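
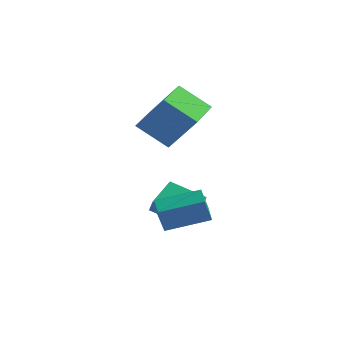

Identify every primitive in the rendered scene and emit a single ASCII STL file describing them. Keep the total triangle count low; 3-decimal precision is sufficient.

solid 
facet normal -0.409 0.418 -0.811
outer loop
vertex -2.726 -0.005 -2.303
vertex -1.171 0.192 -2.985
vertex -2.837 -1.356 -2.944
endloop
endfacet
facet normal -0.909 -0.115 0.400
outer loop
vertex -2.489 -1.712 -2.255
vertex -2.726 -0.005 -2.303
vertex -2.837 -1.356 -2.944
endloop
endfacet
facet normal -0.409 0.418 -0.811
outer loop
vertex -2.837 -1.356 -2.944
vertex -1.171 0.192 -2.985
vertex -1.281 -1.16 -3.627
endloop
endfacet
facet normal -0.074 -0.901 -0.428
outer loop
vertex -1.281 -1.16 -3.627
vertex -2.489 -1.712 -2.255
vertex -2.837 -1.356 -2.944
endloop
endfacet
facet normal 0.074 0.901 0.428
outer loop
vertex -2.726 -0.005 -2.303
vertex -0.823 -0.164 -2.296
vertex -1.171 0.192 -2.985
endloop
endfacet
facet normal -0.910 -0.115 0.398
outer loop
vertex -2.379 -0.36 -1.613
vertex -2.726 -0.005 -2.303
vertex -2.489 -1.712 -2.255
endloop
endfacet
facet normal 0.074 0.901 0.427
outer loop
vertex -2.379 -0.36 -1.613
vertex -0.823 -0.164 -2.296
vertex -2.726 -0.005 -2.303
endloop
endfacet
facet normal 0.909 0.116 -0.400
outer loop
vertex -1.171 0.192 -2.985
vertex -0.823 -0.164 -2.296
vertex -1.281 -1.16 -3.627
endloop
endfacet
facet normal -0.073 -0.901 -0.427
outer loop
vertex -0.934 -1.515 -2.937
vertex -2.489 -1.712 -2.255
vertex -1.281 -1.16 -3.627
endloop
endfacet
facet normal 0.910 0.114 -0.399
outer loop
vertex -1.281 -1.16 -3.627
vertex -0.823 -0.164 -2.296
vertex -0.934 -1.515 -2.937
endloop
endfacet
facet normal 0.409 -0.418 0.811
outer loop
vertex -0.934 -1.515 -2.937
vertex -2.379 -0.36 -1.613
vertex -2.489 -1.712 -2.255
endloop
endfacet
facet normal 0.409 -0.418 0.811
outer loop
vertex -0.823 -0.164 -2.296
vertex -2.379 -0.36 -1.613
vertex -0.934 -1.515 -2.937
endloop
endfacet
facet normal -0.617 -0.030 -0.786
outer loop
vertex -3.903 -0.462 1.322
vertex -4.192 1.541 1.472
vertex -2.533 -0.183 0.236
endloop
endfacet
facet normal 0.142 -0.987 -0.074
outer loop
vertex -1.268 -0.121 1.848
vertex -3.903 -0.462 1.322
vertex -2.533 -0.183 0.236
endloop
endfacet
facet normal -0.617 -0.030 -0.786
outer loop
vertex -2.533 -0.183 0.236
vertex -4.192 1.541 1.472
vertex -2.822 1.82 0.386
endloop
endfacet
facet normal 0.774 0.158 -0.613
outer loop
vertex -2.822 1.82 0.386
vertex -1.268 -0.121 1.848
vertex -2.533 -0.183 0.236
endloop
endfacet
facet normal -0.774 -0.158 0.613
outer loop
vertex -3.903 -0.462 1.322
vertex -2.927 1.603 3.084
vertex -4.192 1.541 1.472
endloop
endfacet
facet normal 0.142 -0.987 -0.074
outer loop
vertex -2.638 -0.4 2.934
vertex -3.903 -0.462 1.322
vertex -1.268 -0.121 1.848
endloop
endfacet
facet normal -0.774 -0.158 0.613
outer loop
vertex -2.638 -0.4 2.934
vertex -2.927 1.603 3.084
vertex -3.903 -0.462 1.322
endloop
endfacet
facet normal -0.142 0.987 0.074
outer loop
vertex -4.192 1.541 1.472
vertex -2.927 1.603 3.084
vertex -2.822 1.82 0.386
endloop
endfacet
facet normal 0.774 0.158 -0.613
outer loop
vertex -1.557 1.882 1.998
vertex -1.268 -0.121 1.848
vertex -2.822 1.82 0.386
endloop
endfacet
facet normal -0.142 0.987 0.074
outer loop
vertex -2.822 1.82 0.386
vertex -2.927 1.603 3.084
vertex -1.557 1.882 1.998
endloop
endfacet
facet normal 0.617 0.030 0.786
outer loop
vertex -1.557 1.882 1.998
vertex -2.638 -0.4 2.934
vertex -1.268 -0.121 1.848
endloop
endfacet
facet normal 0.617 0.030 0.786
outer loop
vertex -2.927 1.603 3.084
vertex -2.638 -0.4 2.934
vertex -1.557 1.882 1.998
endloop
endfacet
facet normal -0.831 -0.480 -0.280
outer loop
vertex -0.845 -4.626 -1.396
vertex -1.551 -3.442 -1.332
vertex -0.616 -4.435 -2.403
endloop
endfacet
facet normal 0.511 -0.858 -0.046
outer loop
vertex 0.971 -3.518 -1.868
vertex -0.845 -4.626 -1.396
vertex -0.616 -4.435 -2.403
endloop
endfacet
facet normal -0.831 -0.480 -0.280
outer loop
vertex -0.616 -4.435 -2.403
vertex -1.551 -3.442 -1.332
vertex -1.322 -3.251 -2.339
endloop
endfacet
facet normal 0.218 0.182 -0.959
outer loop
vertex -1.322 -3.251 -2.339
vertex 0.971 -3.518 -1.868
vertex -0.616 -4.435 -2.403
endloop
endfacet
facet normal -0.218 -0.182 0.959
outer loop
vertex -0.845 -4.626 -1.396
vertex 0.036 -2.525 -0.797
vertex -1.551 -3.442 -1.332
endloop
endfacet
facet normal 0.511 -0.858 -0.046
outer loop
vertex 0.742 -3.709 -0.861
vertex -0.845 -4.626 -1.396
vertex 0.971 -3.518 -1.868
endloop
endfacet
facet normal -0.218 -0.182 0.959
outer loop
vertex 0.742 -3.709 -0.861
vertex 0.036 -2.525 -0.797
vertex -0.845 -4.626 -1.396
endloop
endfacet
facet normal -0.511 0.858 0.046
outer loop
vertex -1.551 -3.442 -1.332
vertex 0.036 -2.525 -0.797
vertex -1.322 -3.251 -2.339
endloop
endfacet
facet normal 0.218 0.182 -0.959
outer loop
vertex 0.265 -2.334 -1.804
vertex 0.971 -3.518 -1.868
vertex -1.322 -3.251 -2.339
endloop
endfacet
facet normal -0.511 0.858 0.046
outer loop
vertex -1.322 -3.251 -2.339
vertex 0.036 -2.525 -0.797
vertex 0.265 -2.334 -1.804
endloop
endfacet
facet normal 0.831 0.480 0.280
outer loop
vertex 0.265 -2.334 -1.804
vertex 0.742 -3.709 -0.861
vertex 0.971 -3.518 -1.868
endloop
endfacet
facet normal 0.831 0.480 0.280
outer loop
vertex 0.036 -2.525 -0.797
vertex 0.742 -3.709 -0.861
vertex 0.265 -2.334 -1.804
endloop
endfacet

endsolid


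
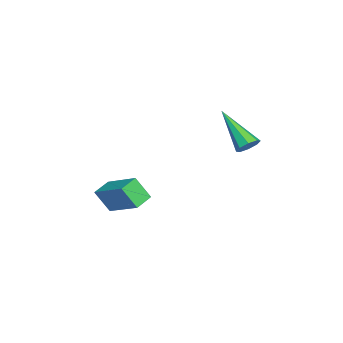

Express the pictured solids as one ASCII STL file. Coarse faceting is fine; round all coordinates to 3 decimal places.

solid 
facet normal 0.537 0.569 -0.623
outer loop
vertex 2.196 3.595 2.965
vertex 1.782 3.558 2.574
vertex 1.901 3.915 3.003
endloop
endfacet
facet normal 0.365 0.229 0.902
outer loop
vertex 2.196 3.595 2.965
vertex 1.901 3.915 3.003
vertex 0.618 2.322 3.926
endloop
endfacet
facet normal 0.534 0.571 -0.623
outer loop
vertex 1.901 3.915 3.003
vertex 1.782 3.558 2.574
vertex 1.536 4.025 2.791
endloop
endfacet
facet normal -0.242 0.625 0.742
outer loop
vertex 1.901 3.915 3.003
vertex 1.536 4.025 2.791
vertex 0.618 2.322 3.926
endloop
endfacet
facet normal 0.537 0.571 -0.621
outer loop
vertex 1.536 4.025 2.791
vertex 1.782 3.558 2.574
vertex 1.316 3.862 2.451
endloop
endfacet
facet normal -0.784 0.576 0.231
outer loop
vertex 1.536 4.025 2.791
vertex 1.316 3.862 2.451
vertex 0.618 2.322 3.926
endloop
endfacet
facet normal 0.536 0.570 -0.622
outer loop
vertex 1.316 3.862 2.451
vertex 1.782 3.558 2.574
vertex 1.368 3.522 2.184
endloop
endfacet
facet normal -0.938 0.113 -0.326
outer loop
vertex 1.316 3.862 2.451
vertex 1.368 3.522 2.184
vertex 0.618 2.322 3.926
endloop
endfacet
facet normal 0.537 0.569 -0.623
outer loop
vertex 1.368 3.522 2.184
vertex 1.782 3.558 2.574
vertex 1.663 3.202 2.146
endloop
endfacet
facet normal -0.618 -0.497 -0.609
outer loop
vertex 1.368 3.522 2.184
vertex 1.663 3.202 2.146
vertex 0.618 2.322 3.926
endloop
endfacet
facet normal 0.535 0.570 -0.623
outer loop
vertex 1.663 3.202 2.146
vertex 1.782 3.558 2.574
vertex 2.027 3.092 2.358
endloop
endfacet
facet normal -0.010 -0.894 -0.448
outer loop
vertex 1.663 3.202 2.146
vertex 2.027 3.092 2.358
vertex 0.618 2.322 3.926
endloop
endfacet
facet normal 0.537 0.570 -0.621
outer loop
vertex 2.027 3.092 2.358
vertex 1.782 3.558 2.574
vertex 2.248 3.254 2.698
endloop
endfacet
facet normal 0.529 -0.847 0.060
outer loop
vertex 2.027 3.092 2.358
vertex 2.248 3.254 2.698
vertex 0.618 2.322 3.926
endloop
endfacet
facet normal 0.537 0.569 -0.622
outer loop
vertex 2.248 3.254 2.698
vertex 1.782 3.558 2.574
vertex 2.196 3.595 2.965
endloop
endfacet
facet normal 0.685 -0.381 0.620
outer loop
vertex 2.248 3.254 2.698
vertex 2.196 3.595 2.965
vertex 0.618 2.322 3.926
endloop
endfacet
facet normal -0.840 0.484 0.243
outer loop
vertex 0.837 -2.388 -0.538
vertex 1.87 -1.06 0.388
vertex 0.917 -1.734 -1.565
endloop
endfacet
facet normal -0.538 -0.691 -0.482
outer loop
vertex 1.69 -2.18 -1.788
vertex 0.837 -2.388 -0.538
vertex 0.917 -1.734 -1.565
endloop
endfacet
facet normal -0.840 0.484 0.243
outer loop
vertex 0.917 -1.734 -1.565
vertex 1.87 -1.06 0.388
vertex 1.95 -0.406 -0.639
endloop
endfacet
facet normal 0.066 0.536 -0.842
outer loop
vertex 1.95 -0.406 -0.639
vertex 1.69 -2.18 -1.788
vertex 0.917 -1.734 -1.565
endloop
endfacet
facet normal -0.066 -0.536 0.842
outer loop
vertex 0.837 -2.388 -0.538
vertex 2.643 -1.506 0.165
vertex 1.87 -1.06 0.388
endloop
endfacet
facet normal -0.538 -0.691 -0.482
outer loop
vertex 1.61 -2.834 -0.761
vertex 0.837 -2.388 -0.538
vertex 1.69 -2.18 -1.788
endloop
endfacet
facet normal -0.066 -0.536 0.842
outer loop
vertex 1.61 -2.834 -0.761
vertex 2.643 -1.506 0.165
vertex 0.837 -2.388 -0.538
endloop
endfacet
facet normal 0.538 0.691 0.482
outer loop
vertex 1.87 -1.06 0.388
vertex 2.643 -1.506 0.165
vertex 1.95 -0.406 -0.639
endloop
endfacet
facet normal 0.066 0.536 -0.842
outer loop
vertex 2.723 -0.852 -0.862
vertex 1.69 -2.18 -1.788
vertex 1.95 -0.406 -0.639
endloop
endfacet
facet normal 0.538 0.691 0.482
outer loop
vertex 1.95 -0.406 -0.639
vertex 2.643 -1.506 0.165
vertex 2.723 -0.852 -0.862
endloop
endfacet
facet normal 0.840 -0.484 -0.243
outer loop
vertex 2.723 -0.852 -0.862
vertex 1.61 -2.834 -0.761
vertex 1.69 -2.18 -1.788
endloop
endfacet
facet normal 0.840 -0.484 -0.243
outer loop
vertex 2.643 -1.506 0.165
vertex 1.61 -2.834 -0.761
vertex 2.723 -0.852 -0.862
endloop
endfacet

endsolid


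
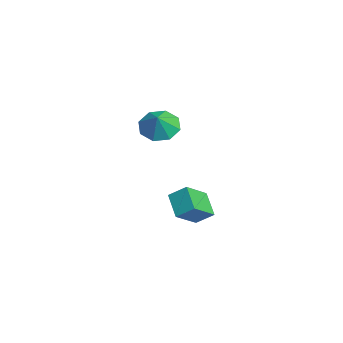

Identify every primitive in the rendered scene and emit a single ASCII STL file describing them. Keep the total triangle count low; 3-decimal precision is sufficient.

solid 
facet normal -0.480 0.665 -0.572
outer loop
vertex 1.263 2.801 -3.578
vertex 2.581 2.971 -4.487
vertex 0.881 1.907 -4.298
endloop
endfacet
facet normal -0.818 -0.105 0.565
outer loop
vertex 1.759 0.689 -3.253
vertex 1.263 2.801 -3.578
vertex 0.881 1.907 -4.298
endloop
endfacet
facet normal -0.480 0.666 -0.571
outer loop
vertex 0.881 1.907 -4.298
vertex 2.581 2.971 -4.487
vertex 2.198 2.077 -5.208
endloop
endfacet
facet normal -0.316 -0.739 -0.595
outer loop
vertex 2.198 2.077 -5.208
vertex 1.759 0.689 -3.253
vertex 0.881 1.907 -4.298
endloop
endfacet
facet normal 0.316 0.739 0.596
outer loop
vertex 1.263 2.801 -3.578
vertex 3.459 1.753 -3.442
vertex 2.581 2.971 -4.487
endloop
endfacet
facet normal -0.818 -0.105 0.565
outer loop
vertex 2.142 1.583 -2.532
vertex 1.263 2.801 -3.578
vertex 1.759 0.689 -3.253
endloop
endfacet
facet normal 0.316 0.739 0.595
outer loop
vertex 2.142 1.583 -2.532
vertex 3.459 1.753 -3.442
vertex 1.263 2.801 -3.578
endloop
endfacet
facet normal 0.818 0.105 -0.565
outer loop
vertex 2.581 2.971 -4.487
vertex 3.459 1.753 -3.442
vertex 2.198 2.077 -5.208
endloop
endfacet
facet normal -0.315 -0.739 -0.595
outer loop
vertex 3.077 0.859 -4.162
vertex 1.759 0.689 -3.253
vertex 2.198 2.077 -5.208
endloop
endfacet
facet normal 0.818 0.105 -0.565
outer loop
vertex 2.198 2.077 -5.208
vertex 3.459 1.753 -3.442
vertex 3.077 0.859 -4.162
endloop
endfacet
facet normal 0.480 -0.666 0.571
outer loop
vertex 3.077 0.859 -4.162
vertex 2.142 1.583 -2.532
vertex 1.759 0.689 -3.253
endloop
endfacet
facet normal 0.481 -0.665 0.571
outer loop
vertex 3.459 1.753 -3.442
vertex 2.142 1.583 -2.532
vertex 3.077 0.859 -4.162
endloop
endfacet
facet normal -0.619 0.186 -0.763
outer loop
vertex 3.734 0.44 1.808
vertex 2.89 0.057 2.399
vertex 3.358 1.043 2.26
endloop
endfacet
facet normal 0.892 0.407 0.198
outer loop
vertex 3.734 0.44 1.808
vertex 3.358 1.043 2.26
vertex 3.67 -0.177 3.361
endloop
endfacet
facet normal -0.619 0.186 -0.763
outer loop
vertex 3.358 1.043 2.26
vertex 2.89 0.057 2.399
vertex 2.708 1.068 2.793
endloop
endfacet
facet normal 0.498 0.648 0.577
outer loop
vertex 3.358 1.043 2.26
vertex 2.708 1.068 2.793
vertex 3.67 -0.177 3.361
endloop
endfacet
facet normal -0.619 0.186 -0.763
outer loop
vertex 2.708 1.068 2.793
vertex 2.89 0.057 2.399
vertex 2.164 0.501 3.096
endloop
endfacet
facet normal 0.040 0.440 0.897
outer loop
vertex 2.708 1.068 2.793
vertex 2.164 0.501 3.096
vertex 3.67 -0.177 3.361
endloop
endfacet
facet normal -0.619 0.185 -0.763
outer loop
vertex 2.164 0.501 3.096
vertex 2.89 0.057 2.399
vertex 2.046 -0.326 2.991
endloop
endfacet
facet normal -0.213 -0.093 0.973
outer loop
vertex 2.164 0.501 3.096
vertex 2.046 -0.326 2.991
vertex 3.67 -0.177 3.361
endloop
endfacet
facet normal -0.619 0.186 -0.763
outer loop
vertex 2.046 -0.326 2.991
vertex 2.89 0.057 2.399
vertex 2.422 -0.929 2.539
endloop
endfacet
facet normal -0.114 -0.640 0.759
outer loop
vertex 2.046 -0.326 2.991
vertex 2.422 -0.929 2.539
vertex 3.67 -0.177 3.361
endloop
endfacet
facet normal -0.619 0.186 -0.763
outer loop
vertex 2.422 -0.929 2.539
vertex 2.89 0.057 2.399
vertex 3.072 -0.954 2.005
endloop
endfacet
facet normal 0.280 -0.881 0.382
outer loop
vertex 2.422 -0.929 2.539
vertex 3.072 -0.954 2.005
vertex 3.67 -0.177 3.361
endloop
endfacet
facet normal -0.619 0.186 -0.763
outer loop
vertex 3.072 -0.954 2.005
vertex 2.89 0.057 2.399
vertex 3.616 -0.387 1.702
endloop
endfacet
facet normal 0.736 -0.674 0.061
outer loop
vertex 3.072 -0.954 2.005
vertex 3.616 -0.387 1.702
vertex 3.67 -0.177 3.361
endloop
endfacet
facet normal -0.619 0.186 -0.763
outer loop
vertex 3.616 -0.387 1.702
vertex 2.89 0.057 2.399
vertex 3.734 0.44 1.808
endloop
endfacet
facet normal 0.990 -0.139 -0.015
outer loop
vertex 3.616 -0.387 1.702
vertex 3.734 0.44 1.808
vertex 3.67 -0.177 3.361
endloop
endfacet

endsolid


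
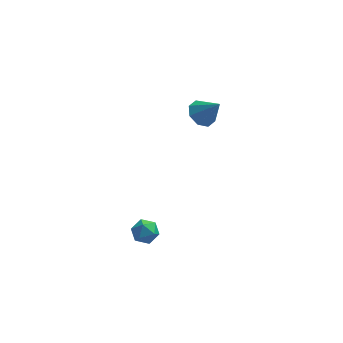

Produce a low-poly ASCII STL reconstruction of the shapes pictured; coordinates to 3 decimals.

solid 
facet normal -0.554 0.309 -0.773
outer loop
vertex 1.255 2.63 0.872
vertex 0.683 2.21 1.114
vertex 0.91 2.915 1.233
endloop
endfacet
facet normal 0.766 0.583 0.271
outer loop
vertex 1.255 2.63 0.872
vertex 0.91 2.915 1.233
vertex 1.437 1.79 2.166
endloop
endfacet
facet normal -0.555 0.309 -0.772
outer loop
vertex 0.91 2.915 1.233
vertex 0.683 2.21 1.114
vertex 0.433 2.786 1.524
endloop
endfacet
facet normal 0.236 0.683 0.691
outer loop
vertex 0.91 2.915 1.233
vertex 0.433 2.786 1.524
vertex 1.437 1.79 2.166
endloop
endfacet
facet normal -0.554 0.309 -0.773
outer loop
vertex 0.433 2.786 1.524
vertex 0.683 2.21 1.114
vertex 0.102 2.32 1.575
endloop
endfacet
facet normal -0.284 0.301 0.910
outer loop
vertex 0.433 2.786 1.524
vertex 0.102 2.32 1.575
vertex 1.437 1.79 2.166
endloop
endfacet
facet normal -0.555 0.308 -0.773
outer loop
vertex 0.102 2.32 1.575
vertex 0.683 2.21 1.114
vertex 0.111 1.789 1.357
endloop
endfacet
facet normal -0.490 -0.338 0.803
outer loop
vertex 0.102 2.32 1.575
vertex 0.111 1.789 1.357
vertex 1.437 1.79 2.166
endloop
endfacet
facet normal -0.555 0.308 -0.773
outer loop
vertex 0.111 1.789 1.357
vertex 0.683 2.21 1.114
vertex 0.456 1.505 0.996
endloop
endfacet
facet normal -0.262 -0.864 0.430
outer loop
vertex 0.111 1.789 1.357
vertex 0.456 1.505 0.996
vertex 1.437 1.79 2.166
endloop
endfacet
facet normal -0.554 0.308 -0.773
outer loop
vertex 0.456 1.505 0.996
vertex 0.683 2.21 1.114
vertex 0.933 1.633 0.705
endloop
endfacet
facet normal 0.266 -0.964 0.012
outer loop
vertex 0.456 1.505 0.996
vertex 0.933 1.633 0.705
vertex 1.437 1.79 2.166
endloop
endfacet
facet normal -0.555 0.307 -0.773
outer loop
vertex 0.933 1.633 0.705
vertex 0.683 2.21 1.114
vertex 1.264 2.1 0.653
endloop
endfacet
facet normal 0.787 -0.581 -0.209
outer loop
vertex 0.933 1.633 0.705
vertex 1.264 2.1 0.653
vertex 1.437 1.79 2.166
endloop
endfacet
facet normal -0.554 0.310 -0.773
outer loop
vertex 1.264 2.1 0.653
vertex 0.683 2.21 1.114
vertex 1.255 2.63 0.872
endloop
endfacet
facet normal 0.993 0.059 -0.102
outer loop
vertex 1.264 2.1 0.653
vertex 1.255 2.63 0.872
vertex 1.437 1.79 2.166
endloop
endfacet
facet normal 0.122 0.392 0.912
outer loop
vertex -2.146 -3.291 -0.909
vertex -2.069 -3.899 -0.658
vertex -1.542 -3.561 -0.874
endloop
endfacet
facet normal 0.353 0.842 0.409
outer loop
vertex -2.146 -3.291 -0.909
vertex -1.542 -3.561 -0.874
vertex -1.723 -3.223 -1.414
endloop
endfacet
facet normal -0.194 0.981 -0.030
outer loop
vertex -2.146 -3.291 -0.909
vertex -1.723 -3.223 -1.414
vertex -2.362 -3.353 -1.532
endloop
endfacet
facet normal -0.761 0.616 0.203
outer loop
vertex -2.146 -3.291 -0.909
vertex -2.362 -3.353 -1.532
vertex -2.576 -3.771 -1.065
endloop
endfacet
facet normal -0.566 0.252 0.785
outer loop
vertex -2.146 -3.291 -0.909
vertex -2.576 -3.771 -1.065
vertex -2.069 -3.899 -0.658
endloop
endfacet
facet normal 0.859 0.511 0.032
outer loop
vertex -1.723 -3.223 -1.414
vertex -1.542 -3.561 -0.874
vertex -1.384 -3.789 -1.475
endloop
endfacet
facet normal 0.486 -0.218 0.846
outer loop
vertex -1.542 -3.561 -0.874
vertex -2.069 -3.899 -0.658
vertex -1.598 -4.207 -1.008
endloop
endfacet
facet normal -0.626 -0.444 0.641
outer loop
vertex -2.069 -3.899 -0.658
vertex -2.576 -3.771 -1.065
vertex -2.237 -4.337 -1.126
endloop
endfacet
facet normal -0.942 0.144 -0.302
outer loop
vertex -2.576 -3.771 -1.065
vertex -2.362 -3.353 -1.532
vertex -2.418 -3.999 -1.666
endloop
endfacet
facet normal -0.024 0.734 -0.678
outer loop
vertex -2.362 -3.353 -1.532
vertex -1.723 -3.223 -1.414
vertex -1.891 -3.661 -1.882
endloop
endfacet
facet normal 0.761 -0.616 -0.203
outer loop
vertex -1.814 -4.269 -1.631
vertex -1.384 -3.789 -1.475
vertex -1.598 -4.207 -1.008
endloop
endfacet
facet normal 0.194 -0.981 0.030
outer loop
vertex -1.814 -4.269 -1.631
vertex -1.598 -4.207 -1.008
vertex -2.237 -4.337 -1.126
endloop
endfacet
facet normal -0.353 -0.842 -0.409
outer loop
vertex -1.814 -4.269 -1.631
vertex -2.237 -4.337 -1.126
vertex -2.418 -3.999 -1.666
endloop
endfacet
facet normal -0.122 -0.392 -0.912
outer loop
vertex -1.814 -4.269 -1.631
vertex -2.418 -3.999 -1.666
vertex -1.891 -3.661 -1.882
endloop
endfacet
facet normal 0.566 -0.252 -0.785
outer loop
vertex -1.814 -4.269 -1.631
vertex -1.891 -3.661 -1.882
vertex -1.384 -3.789 -1.475
endloop
endfacet
facet normal 0.942 -0.144 0.302
outer loop
vertex -1.598 -4.207 -1.008
vertex -1.384 -3.789 -1.475
vertex -1.542 -3.561 -0.874
endloop
endfacet
facet normal 0.024 -0.734 0.678
outer loop
vertex -2.237 -4.337 -1.126
vertex -1.598 -4.207 -1.008
vertex -2.069 -3.899 -0.658
endloop
endfacet
facet normal -0.859 -0.511 -0.032
outer loop
vertex -2.418 -3.999 -1.666
vertex -2.237 -4.337 -1.126
vertex -2.576 -3.771 -1.065
endloop
endfacet
facet normal -0.486 0.218 -0.846
outer loop
vertex -1.891 -3.661 -1.882
vertex -2.418 -3.999 -1.666
vertex -2.362 -3.353 -1.532
endloop
endfacet
facet normal 0.626 0.444 -0.641
outer loop
vertex -1.384 -3.789 -1.475
vertex -1.891 -3.661 -1.882
vertex -1.723 -3.223 -1.414
endloop
endfacet

endsolid


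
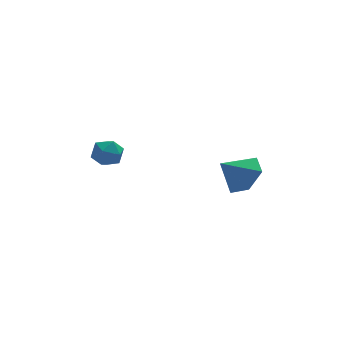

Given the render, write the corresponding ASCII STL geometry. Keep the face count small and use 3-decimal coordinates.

solid 
facet normal -0.685 -0.728 0.014
outer loop
vertex -1.973 -0.031 0.548
vertex -1.427 -0.549 0.314
vertex -1.546 -0.422 1.083
endloop
endfacet
facet normal -0.835 -0.227 0.501
outer loop
vertex -1.973 -0.031 0.548
vertex -1.546 -0.422 1.083
vertex -1.695 0.346 1.183
endloop
endfacet
facet normal -0.904 0.397 0.160
outer loop
vertex -1.973 -0.031 0.548
vertex -1.695 0.346 1.183
vertex -1.668 0.693 0.475
endloop
endfacet
facet normal -0.796 0.281 -0.536
outer loop
vertex -1.973 -0.031 0.548
vertex -1.668 0.693 0.475
vertex -1.502 0.14 -0.062
endloop
endfacet
facet normal -0.661 -0.414 -0.626
outer loop
vertex -1.973 -0.031 0.548
vertex -1.502 0.14 -0.062
vertex -1.427 -0.549 0.314
endloop
endfacet
facet normal -0.280 -0.177 0.944
outer loop
vertex -1.695 0.346 1.183
vertex -1.546 -0.422 1.083
vertex -0.978 0.06 1.342
endloop
endfacet
facet normal -0.036 -0.987 0.157
outer loop
vertex -1.546 -0.422 1.083
vertex -1.427 -0.549 0.314
vertex -0.812 -0.493 0.805
endloop
endfacet
facet normal 0.004 -0.479 -0.878
outer loop
vertex -1.427 -0.549 0.314
vertex -1.502 0.14 -0.062
vertex -0.785 -0.146 0.097
endloop
endfacet
facet normal -0.215 0.646 -0.732
outer loop
vertex -1.502 0.14 -0.062
vertex -1.668 0.693 0.475
vertex -0.934 0.622 0.197
endloop
endfacet
facet normal -0.390 0.833 0.393
outer loop
vertex -1.668 0.693 0.475
vertex -1.695 0.346 1.183
vertex -1.053 0.749 0.966
endloop
endfacet
facet normal 0.796 -0.281 0.536
outer loop
vertex -0.507 0.231 0.732
vertex -0.978 0.06 1.342
vertex -0.812 -0.493 0.805
endloop
endfacet
facet normal 0.904 -0.397 -0.160
outer loop
vertex -0.507 0.231 0.732
vertex -0.812 -0.493 0.805
vertex -0.785 -0.146 0.097
endloop
endfacet
facet normal 0.835 0.227 -0.501
outer loop
vertex -0.507 0.231 0.732
vertex -0.785 -0.146 0.097
vertex -0.934 0.622 0.197
endloop
endfacet
facet normal 0.685 0.728 -0.014
outer loop
vertex -0.507 0.231 0.732
vertex -0.934 0.622 0.197
vertex -1.053 0.749 0.966
endloop
endfacet
facet normal 0.661 0.414 0.626
outer loop
vertex -0.507 0.231 0.732
vertex -1.053 0.749 0.966
vertex -0.978 0.06 1.342
endloop
endfacet
facet normal 0.215 -0.646 0.732
outer loop
vertex -0.812 -0.493 0.805
vertex -0.978 0.06 1.342
vertex -1.546 -0.422 1.083
endloop
endfacet
facet normal 0.390 -0.833 -0.393
outer loop
vertex -0.785 -0.146 0.097
vertex -0.812 -0.493 0.805
vertex -1.427 -0.549 0.314
endloop
endfacet
facet normal 0.280 0.177 -0.944
outer loop
vertex -0.934 0.622 0.197
vertex -0.785 -0.146 0.097
vertex -1.502 0.14 -0.062
endloop
endfacet
facet normal 0.036 0.987 -0.157
outer loop
vertex -1.053 0.749 0.966
vertex -0.934 0.622 0.197
vertex -1.668 0.693 0.475
endloop
endfacet
facet normal -0.004 0.479 0.878
outer loop
vertex -0.978 0.06 1.342
vertex -1.053 0.749 0.966
vertex -1.695 0.346 1.183
endloop
endfacet
facet normal 0.741 0.117 -0.661
outer loop
vertex 5.047 -1.603 -0.371
vertex 4.441 -0.884 -0.923
vertex 5.099 -0.542 -0.124
endloop
endfacet
facet normal 0.160 -0.231 0.960
outer loop
vertex 5.047 -1.603 -0.371
vertex 5.099 -0.542 -0.124
vertex 3.359 -1.056 0.043
endloop
endfacet
facet normal 0.741 0.118 -0.661
outer loop
vertex 5.099 -0.542 -0.124
vertex 4.441 -0.884 -0.923
vertex 4.493 0.176 -0.676
endloop
endfacet
facet normal -0.086 0.560 0.824
outer loop
vertex 5.099 -0.542 -0.124
vertex 4.493 0.176 -0.676
vertex 3.359 -1.056 0.043
endloop
endfacet
facet normal 0.741 0.118 -0.661
outer loop
vertex 4.493 0.176 -0.676
vertex 4.441 -0.884 -0.923
vertex 3.835 -0.166 -1.475
endloop
endfacet
facet normal -0.649 0.727 0.223
outer loop
vertex 4.493 0.176 -0.676
vertex 3.835 -0.166 -1.475
vertex 3.359 -1.056 0.043
endloop
endfacet
facet normal 0.741 0.117 -0.661
outer loop
vertex 3.835 -0.166 -1.475
vertex 4.441 -0.884 -0.923
vertex 3.783 -1.227 -1.721
endloop
endfacet
facet normal -0.965 0.103 -0.242
outer loop
vertex 3.835 -0.166 -1.475
vertex 3.783 -1.227 -1.721
vertex 3.359 -1.056 0.043
endloop
endfacet
facet normal 0.741 0.117 -0.661
outer loop
vertex 3.783 -1.227 -1.721
vertex 4.441 -0.884 -0.923
vertex 4.389 -1.945 -1.169
endloop
endfacet
facet normal -0.718 -0.688 -0.106
outer loop
vertex 3.783 -1.227 -1.721
vertex 4.389 -1.945 -1.169
vertex 3.359 -1.056 0.043
endloop
endfacet
facet normal 0.741 0.117 -0.661
outer loop
vertex 4.389 -1.945 -1.169
vertex 4.441 -0.884 -0.923
vertex 5.047 -1.603 -0.371
endloop
endfacet
facet normal -0.156 -0.855 0.495
outer loop
vertex 4.389 -1.945 -1.169
vertex 5.047 -1.603 -0.371
vertex 3.359 -1.056 0.043
endloop
endfacet

endsolid


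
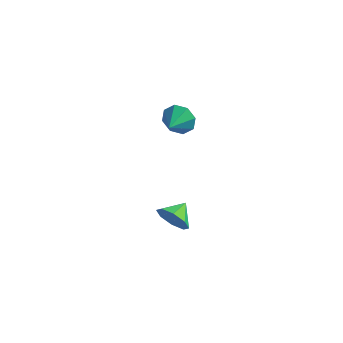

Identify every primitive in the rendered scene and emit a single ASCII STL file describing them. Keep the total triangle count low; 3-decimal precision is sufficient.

solid 
facet normal -0.038 0.933 -0.359
outer loop
vertex -2.171 4.125 -1.383
vertex -2.609 4.46 -0.466
vertex -1.609 4.359 -0.835
endloop
endfacet
facet normal 0.625 -0.701 -0.342
outer loop
vertex -2.171 4.125 -1.383
vertex -1.609 4.359 -0.835
vertex -2.551 3.08 0.066
endloop
endfacet
facet normal -0.038 0.933 -0.359
outer loop
vertex -1.609 4.359 -0.835
vertex -2.609 4.46 -0.466
vertex -1.633 4.652 -0.071
endloop
endfacet
facet normal 0.852 -0.479 0.211
outer loop
vertex -1.609 4.359 -0.835
vertex -1.633 4.652 -0.071
vertex -2.551 3.08 0.066
endloop
endfacet
facet normal -0.038 0.932 -0.359
outer loop
vertex -1.633 4.652 -0.071
vertex -2.609 4.46 -0.466
vertex -2.228 4.833 0.462
endloop
endfacet
facet normal 0.592 -0.280 0.756
outer loop
vertex -1.633 4.652 -0.071
vertex -2.228 4.833 0.462
vertex -2.551 3.08 0.066
endloop
endfacet
facet normal -0.039 0.933 -0.359
outer loop
vertex -2.228 4.833 0.462
vertex -2.609 4.46 -0.466
vertex -3.046 4.795 0.452
endloop
endfacet
facet normal -0.002 -0.220 0.975
outer loop
vertex -2.228 4.833 0.462
vertex -3.046 4.795 0.452
vertex -2.551 3.08 0.066
endloop
endfacet
facet normal -0.039 0.933 -0.359
outer loop
vertex -3.046 4.795 0.452
vertex -2.609 4.46 -0.466
vertex -3.608 4.561 -0.096
endloop
endfacet
facet normal -0.583 -0.335 0.741
outer loop
vertex -3.046 4.795 0.452
vertex -3.608 4.561 -0.096
vertex -2.551 3.08 0.066
endloop
endfacet
facet normal -0.039 0.933 -0.359
outer loop
vertex -3.608 4.561 -0.096
vertex -2.609 4.46 -0.466
vertex -3.584 4.268 -0.86
endloop
endfacet
facet normal -0.809 -0.557 0.188
outer loop
vertex -3.608 4.561 -0.096
vertex -3.584 4.268 -0.86
vertex -2.551 3.08 0.066
endloop
endfacet
facet normal -0.038 0.932 -0.359
outer loop
vertex -3.584 4.268 -0.86
vertex -2.609 4.46 -0.466
vertex -2.989 4.087 -1.393
endloop
endfacet
facet normal -0.549 -0.756 -0.357
outer loop
vertex -3.584 4.268 -0.86
vertex -2.989 4.087 -1.393
vertex -2.551 3.08 0.066
endloop
endfacet
facet normal -0.039 0.932 -0.359
outer loop
vertex -2.989 4.087 -1.393
vertex -2.609 4.46 -0.466
vertex -2.171 4.125 -1.383
endloop
endfacet
facet normal 0.045 -0.816 -0.577
outer loop
vertex -2.989 4.087 -1.393
vertex -2.171 4.125 -1.383
vertex -2.551 3.08 0.066
endloop
endfacet
facet normal -0.153 -0.946 -0.285
outer loop
vertex 1.783 -3.992 -0.408
vertex 1.211 -4.16 0.456
vertex 1.003 -3.832 -0.52
endloop
endfacet
facet normal 0.243 0.773 -0.586
outer loop
vertex 1.783 -3.992 -0.408
vertex 1.003 -3.832 -0.52
vertex 1.409 -2.94 0.824
endloop
endfacet
facet normal -0.153 -0.946 -0.285
outer loop
vertex 1.003 -3.832 -0.52
vertex 1.211 -4.16 0.456
vertex 0.345 -3.865 -0.059
endloop
endfacet
facet normal -0.351 0.826 -0.442
outer loop
vertex 1.003 -3.832 -0.52
vertex 0.345 -3.865 -0.059
vertex 1.409 -2.94 0.824
endloop
endfacet
facet normal -0.153 -0.946 -0.285
outer loop
vertex 0.345 -3.865 -0.059
vertex 1.211 -4.16 0.456
vertex 0.195 -4.07 0.703
endloop
endfacet
facet normal -0.683 0.728 0.061
outer loop
vertex 0.345 -3.865 -0.059
vertex 0.195 -4.07 0.703
vertex 1.409 -2.94 0.824
endloop
endfacet
facet normal -0.153 -0.946 -0.285
outer loop
vertex 0.195 -4.07 0.703
vertex 1.211 -4.16 0.456
vertex 0.639 -4.328 1.32
endloop
endfacet
facet normal -0.562 0.537 0.629
outer loop
vertex 0.195 -4.07 0.703
vertex 0.639 -4.328 1.32
vertex 1.409 -2.94 0.824
endloop
endfacet
facet normal -0.153 -0.946 -0.286
outer loop
vertex 0.639 -4.328 1.32
vertex 1.211 -4.16 0.456
vertex 1.419 -4.488 1.431
endloop
endfacet
facet normal -0.058 0.364 0.930
outer loop
vertex 0.639 -4.328 1.32
vertex 1.419 -4.488 1.431
vertex 1.409 -2.94 0.824
endloop
endfacet
facet normal -0.154 -0.946 -0.285
outer loop
vertex 1.419 -4.488 1.431
vertex 1.211 -4.16 0.456
vertex 2.077 -4.456 0.971
endloop
endfacet
facet normal 0.534 0.312 0.786
outer loop
vertex 1.419 -4.488 1.431
vertex 2.077 -4.456 0.971
vertex 1.409 -2.94 0.824
endloop
endfacet
facet normal -0.153 -0.946 -0.286
outer loop
vertex 2.077 -4.456 0.971
vertex 1.211 -4.16 0.456
vertex 2.228 -4.25 0.209
endloop
endfacet
facet normal 0.867 0.410 0.283
outer loop
vertex 2.077 -4.456 0.971
vertex 2.228 -4.25 0.209
vertex 1.409 -2.94 0.824
endloop
endfacet
facet normal -0.153 -0.946 -0.285
outer loop
vertex 2.228 -4.25 0.209
vertex 1.211 -4.16 0.456
vertex 1.783 -3.992 -0.408
endloop
endfacet
facet normal 0.746 0.601 -0.287
outer loop
vertex 2.228 -4.25 0.209
vertex 1.783 -3.992 -0.408
vertex 1.409 -2.94 0.824
endloop
endfacet

endsolid


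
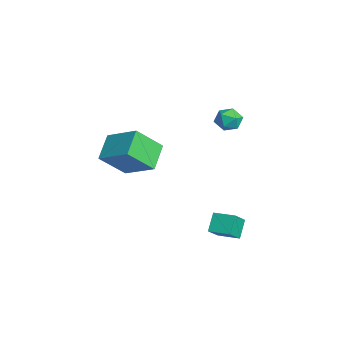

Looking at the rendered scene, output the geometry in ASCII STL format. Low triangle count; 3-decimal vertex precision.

solid 
facet normal -0.620 -0.779 -0.092
outer loop
vertex 1.965 1.298 -1.676
vertex 1.338 1.883 -2.398
vertex 2.531 0.94 -2.459
endloop
endfacet
facet normal 0.560 -0.522 0.643
outer loop
vertex 3.182 1.757 -2.362
vertex 1.965 1.298 -1.676
vertex 2.531 0.94 -2.459
endloop
endfacet
facet normal -0.620 -0.779 -0.091
outer loop
vertex 2.531 0.94 -2.459
vertex 1.338 1.883 -2.398
vertex 1.904 1.524 -3.18
endloop
endfacet
facet normal 0.550 -0.348 -0.760
outer loop
vertex 1.904 1.524 -3.18
vertex 3.182 1.757 -2.362
vertex 2.531 0.94 -2.459
endloop
endfacet
facet normal -0.550 0.348 0.759
outer loop
vertex 1.965 1.298 -1.676
vertex 1.989 2.7 -2.301
vertex 1.338 1.883 -2.398
endloop
endfacet
facet normal 0.560 -0.521 0.644
outer loop
vertex 2.616 2.116 -1.58
vertex 1.965 1.298 -1.676
vertex 3.182 1.757 -2.362
endloop
endfacet
facet normal -0.549 0.348 0.760
outer loop
vertex 2.616 2.116 -1.58
vertex 1.989 2.7 -2.301
vertex 1.965 1.298 -1.676
endloop
endfacet
facet normal -0.559 0.522 -0.644
outer loop
vertex 1.338 1.883 -2.398
vertex 1.989 2.7 -2.301
vertex 1.904 1.524 -3.18
endloop
endfacet
facet normal 0.550 -0.348 -0.759
outer loop
vertex 2.555 2.342 -3.084
vertex 3.182 1.757 -2.362
vertex 1.904 1.524 -3.18
endloop
endfacet
facet normal -0.560 0.521 -0.643
outer loop
vertex 1.904 1.524 -3.18
vertex 1.989 2.7 -2.301
vertex 2.555 2.342 -3.084
endloop
endfacet
facet normal 0.621 0.779 0.092
outer loop
vertex 2.555 2.342 -3.084
vertex 2.616 2.116 -1.58
vertex 3.182 1.757 -2.362
endloop
endfacet
facet normal 0.620 0.779 0.092
outer loop
vertex 1.989 2.7 -2.301
vertex 2.616 2.116 -1.58
vertex 2.555 2.342 -3.084
endloop
endfacet
facet normal -0.724 0.405 0.558
outer loop
vertex 1.55 -1.963 3.532
vertex 1.309 -0.774 2.356
vertex 0.363 -2.991 2.737
endloop
endfacet
facet normal 0.143 -0.704 0.696
outer loop
vertex 1.391 -3.566 1.944
vertex 1.55 -1.963 3.532
vertex 0.363 -2.991 2.737
endloop
endfacet
facet normal -0.724 0.405 0.558
outer loop
vertex 0.363 -2.991 2.737
vertex 1.309 -0.774 2.356
vertex 0.122 -1.801 1.56
endloop
endfacet
facet normal -0.675 -0.583 -0.452
outer loop
vertex 0.122 -1.801 1.56
vertex 1.391 -3.566 1.944
vertex 0.363 -2.991 2.737
endloop
endfacet
facet normal 0.675 0.584 0.452
outer loop
vertex 1.55 -1.963 3.532
vertex 2.337 -1.349 1.563
vertex 1.309 -0.774 2.356
endloop
endfacet
facet normal 0.142 -0.704 0.696
outer loop
vertex 2.578 -2.539 2.74
vertex 1.55 -1.963 3.532
vertex 1.391 -3.566 1.944
endloop
endfacet
facet normal 0.675 0.583 0.452
outer loop
vertex 2.578 -2.539 2.74
vertex 2.337 -1.349 1.563
vertex 1.55 -1.963 3.532
endloop
endfacet
facet normal -0.143 0.704 -0.696
outer loop
vertex 1.309 -0.774 2.356
vertex 2.337 -1.349 1.563
vertex 0.122 -1.801 1.56
endloop
endfacet
facet normal -0.675 -0.584 -0.452
outer loop
vertex 1.15 -2.377 0.768
vertex 1.391 -3.566 1.944
vertex 0.122 -1.801 1.56
endloop
endfacet
facet normal -0.143 0.703 -0.697
outer loop
vertex 0.122 -1.801 1.56
vertex 2.337 -1.349 1.563
vertex 1.15 -2.377 0.768
endloop
endfacet
facet normal 0.724 -0.405 -0.558
outer loop
vertex 1.15 -2.377 0.768
vertex 2.578 -2.539 2.74
vertex 1.391 -3.566 1.944
endloop
endfacet
facet normal 0.724 -0.405 -0.558
outer loop
vertex 2.337 -1.349 1.563
vertex 2.578 -2.539 2.74
vertex 1.15 -2.377 0.768
endloop
endfacet
facet normal -0.837 0.332 -0.435
outer loop
vertex -3.026 3.493 0.93
vertex -3.357 2.882 1.1
vertex -3.373 3.435 1.553
endloop
endfacet
facet normal -0.453 0.875 -0.171
outer loop
vertex -3.026 3.493 0.93
vertex -3.373 3.435 1.553
vertex -2.736 3.76 1.527
endloop
endfacet
facet normal 0.193 0.857 -0.477
outer loop
vertex -3.026 3.493 0.93
vertex -2.736 3.76 1.527
vertex -2.327 3.407 1.058
endloop
endfacet
facet normal 0.208 0.304 -0.930
outer loop
vertex -3.026 3.493 0.93
vertex -2.327 3.407 1.058
vertex -2.711 2.865 0.795
endloop
endfacet
facet normal -0.427 -0.020 -0.904
outer loop
vertex -3.026 3.493 0.93
vertex -2.711 2.865 0.795
vertex -3.357 2.882 1.1
endloop
endfacet
facet normal -0.369 0.765 0.528
outer loop
vertex -2.736 3.76 1.527
vertex -3.373 3.435 1.553
vertex -2.889 3.315 2.065
endloop
endfacet
facet normal -0.989 -0.111 0.101
outer loop
vertex -3.373 3.435 1.553
vertex -3.357 2.882 1.1
vertex -3.273 2.773 1.802
endloop
endfacet
facet normal -0.328 -0.680 -0.656
outer loop
vertex -3.357 2.882 1.1
vertex -2.711 2.865 0.795
vertex -2.864 2.42 1.333
endloop
endfacet
facet normal 0.699 -0.157 -0.698
outer loop
vertex -2.711 2.865 0.795
vertex -2.327 3.407 1.058
vertex -2.227 2.745 1.307
endloop
endfacet
facet normal 0.675 0.737 0.034
outer loop
vertex -2.327 3.407 1.058
vertex -2.736 3.76 1.527
vertex -2.243 3.298 1.76
endloop
endfacet
facet normal -0.208 -0.304 0.930
outer loop
vertex -2.574 2.687 1.93
vertex -2.889 3.315 2.065
vertex -3.273 2.773 1.802
endloop
endfacet
facet normal -0.193 -0.857 0.477
outer loop
vertex -2.574 2.687 1.93
vertex -3.273 2.773 1.802
vertex -2.864 2.42 1.333
endloop
endfacet
facet normal 0.453 -0.875 0.171
outer loop
vertex -2.574 2.687 1.93
vertex -2.864 2.42 1.333
vertex -2.227 2.745 1.307
endloop
endfacet
facet normal 0.837 -0.332 0.435
outer loop
vertex -2.574 2.687 1.93
vertex -2.227 2.745 1.307
vertex -2.243 3.298 1.76
endloop
endfacet
facet normal 0.427 0.020 0.904
outer loop
vertex -2.574 2.687 1.93
vertex -2.243 3.298 1.76
vertex -2.889 3.315 2.065
endloop
endfacet
facet normal -0.699 0.157 0.698
outer loop
vertex -3.273 2.773 1.802
vertex -2.889 3.315 2.065
vertex -3.373 3.435 1.553
endloop
endfacet
facet normal -0.675 -0.737 -0.034
outer loop
vertex -2.864 2.42 1.333
vertex -3.273 2.773 1.802
vertex -3.357 2.882 1.1
endloop
endfacet
facet normal 0.369 -0.765 -0.528
outer loop
vertex -2.227 2.745 1.307
vertex -2.864 2.42 1.333
vertex -2.711 2.865 0.795
endloop
endfacet
facet normal 0.989 0.111 -0.101
outer loop
vertex -2.243 3.298 1.76
vertex -2.227 2.745 1.307
vertex -2.327 3.407 1.058
endloop
endfacet
facet normal 0.328 0.680 0.656
outer loop
vertex -2.889 3.315 2.065
vertex -2.243 3.298 1.76
vertex -2.736 3.76 1.527
endloop
endfacet

endsolid


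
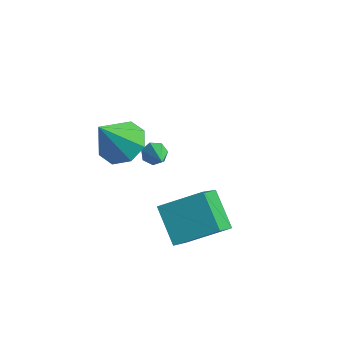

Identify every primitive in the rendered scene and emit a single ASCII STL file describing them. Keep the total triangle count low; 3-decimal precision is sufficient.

solid 
facet normal -0.717 -0.562 -0.411
outer loop
vertex 1.075 -2.932 0.637
vertex 0.732 -1.479 -0.752
vertex 2.279 -3.679 -0.441
endloop
endfacet
facet normal 0.168 -0.712 0.681
outer loop
vertex 3.628 -2.621 0.332
vertex 1.075 -2.932 0.637
vertex 2.279 -3.679 -0.441
endloop
endfacet
facet normal -0.717 -0.562 -0.411
outer loop
vertex 2.279 -3.679 -0.441
vertex 0.732 -1.479 -0.752
vertex 1.936 -2.225 -1.831
endloop
endfacet
facet normal 0.676 -0.420 -0.606
outer loop
vertex 1.936 -2.225 -1.831
vertex 3.628 -2.621 0.332
vertex 2.279 -3.679 -0.441
endloop
endfacet
facet normal -0.676 0.419 0.606
outer loop
vertex 1.075 -2.932 0.637
vertex 2.081 -0.421 0.021
vertex 0.732 -1.479 -0.752
endloop
endfacet
facet normal 0.168 -0.713 0.681
outer loop
vertex 2.424 -1.875 1.411
vertex 1.075 -2.932 0.637
vertex 3.628 -2.621 0.332
endloop
endfacet
facet normal -0.676 0.419 0.606
outer loop
vertex 2.424 -1.875 1.411
vertex 2.081 -0.421 0.021
vertex 1.075 -2.932 0.637
endloop
endfacet
facet normal -0.169 0.713 -0.681
outer loop
vertex 0.732 -1.479 -0.752
vertex 2.081 -0.421 0.021
vertex 1.936 -2.225 -1.831
endloop
endfacet
facet normal 0.676 -0.419 -0.606
outer loop
vertex 3.285 -1.168 -1.057
vertex 3.628 -2.621 0.332
vertex 1.936 -2.225 -1.831
endloop
endfacet
facet normal -0.168 0.713 -0.681
outer loop
vertex 1.936 -2.225 -1.831
vertex 2.081 -0.421 0.021
vertex 3.285 -1.168 -1.057
endloop
endfacet
facet normal 0.717 0.563 0.411
outer loop
vertex 3.285 -1.168 -1.057
vertex 2.424 -1.875 1.411
vertex 3.628 -2.621 0.332
endloop
endfacet
facet normal 0.717 0.562 0.411
outer loop
vertex 2.081 -0.421 0.021
vertex 2.424 -1.875 1.411
vertex 3.285 -1.168 -1.057
endloop
endfacet
facet normal 0.174 0.510 -0.843
outer loop
vertex -0.574 -1.274 3.04
vertex -1.162 -1.938 2.517
vertex -1.33 -1.054 3.017
endloop
endfacet
facet normal 0.121 0.504 0.855
outer loop
vertex -0.574 -1.274 3.04
vertex -1.33 -1.054 3.017
vertex -1.498 -2.922 4.143
endloop
endfacet
facet normal 0.175 0.510 -0.842
outer loop
vertex -1.33 -1.054 3.017
vertex -1.162 -1.938 2.517
vertex -1.988 -1.351 2.701
endloop
endfacet
facet normal -0.545 0.468 0.695
outer loop
vertex -1.33 -1.054 3.017
vertex -1.988 -1.351 2.701
vertex -1.498 -2.922 4.143
endloop
endfacet
facet normal 0.174 0.509 -0.843
outer loop
vertex -1.988 -1.351 2.701
vertex -1.162 -1.938 2.517
vertex -2.162 -1.993 2.277
endloop
endfacet
facet normal -0.938 0.025 0.346
outer loop
vertex -1.988 -1.351 2.701
vertex -2.162 -1.993 2.277
vertex -1.498 -2.922 4.143
endloop
endfacet
facet normal 0.174 0.509 -0.843
outer loop
vertex -2.162 -1.993 2.277
vertex -1.162 -1.938 2.517
vertex -1.75 -2.602 1.994
endloop
endfacet
facet normal -0.825 -0.564 0.013
outer loop
vertex -2.162 -1.993 2.277
vertex -1.75 -2.602 1.994
vertex -1.498 -2.922 4.143
endloop
endfacet
facet normal 0.174 0.509 -0.843
outer loop
vertex -1.75 -2.602 1.994
vertex -1.162 -1.938 2.517
vertex -0.993 -2.823 2.017
endloop
endfacet
facet normal -0.275 -0.955 -0.110
outer loop
vertex -1.75 -2.602 1.994
vertex -0.993 -2.823 2.017
vertex -1.498 -2.922 4.143
endloop
endfacet
facet normal 0.174 0.509 -0.843
outer loop
vertex -0.993 -2.823 2.017
vertex -1.162 -1.938 2.517
vertex -0.336 -2.525 2.333
endloop
endfacet
facet normal 0.392 -0.918 0.050
outer loop
vertex -0.993 -2.823 2.017
vertex -0.336 -2.525 2.333
vertex -1.498 -2.922 4.143
endloop
endfacet
facet normal 0.174 0.509 -0.843
outer loop
vertex -0.336 -2.525 2.333
vertex -1.162 -1.938 2.517
vertex -0.162 -1.883 2.757
endloop
endfacet
facet normal 0.784 -0.476 0.399
outer loop
vertex -0.336 -2.525 2.333
vertex -0.162 -1.883 2.757
vertex -1.498 -2.922 4.143
endloop
endfacet
facet normal 0.174 0.509 -0.843
outer loop
vertex -0.162 -1.883 2.757
vertex -1.162 -1.938 2.517
vertex -0.574 -1.274 3.04
endloop
endfacet
facet normal 0.671 0.114 0.732
outer loop
vertex -0.162 -1.883 2.757
vertex -0.574 -1.274 3.04
vertex -1.498 -2.922 4.143
endloop
endfacet
facet normal -0.585 0.595 -0.552
outer loop
vertex -1.703 2.047 -1.765
vertex -2.101 1.652 -1.769
vertex -2.025 2.068 -1.401
endloop
endfacet
facet normal 0.599 0.631 0.493
outer loop
vertex -1.703 2.047 -1.765
vertex -2.025 2.068 -1.401
vertex -0.939 0.468 -0.671
endloop
endfacet
facet normal -0.584 0.595 -0.552
outer loop
vertex -2.025 2.068 -1.401
vertex -2.101 1.652 -1.769
vertex -2.404 1.776 -1.315
endloop
endfacet
facet normal -0.076 0.371 0.926
outer loop
vertex -2.025 2.068 -1.401
vertex -2.404 1.776 -1.315
vertex -0.939 0.468 -0.671
endloop
endfacet
facet normal -0.583 0.596 -0.552
outer loop
vertex -2.404 1.776 -1.315
vertex -2.101 1.652 -1.769
vertex -2.555 1.391 -1.571
endloop
endfacet
facet normal -0.584 -0.278 0.763
outer loop
vertex -2.404 1.776 -1.315
vertex -2.555 1.391 -1.571
vertex -0.939 0.468 -0.671
endloop
endfacet
facet normal -0.583 0.596 -0.552
outer loop
vertex -2.555 1.391 -1.571
vertex -2.101 1.652 -1.769
vertex -2.364 1.203 -1.976
endloop
endfacet
facet normal -0.545 -0.829 0.128
outer loop
vertex -2.555 1.391 -1.571
vertex -2.364 1.203 -1.976
vertex -0.939 0.468 -0.671
endloop
endfacet
facet normal -0.583 0.596 -0.552
outer loop
vertex -2.364 1.203 -1.976
vertex -2.101 1.652 -1.769
vertex -1.975 1.353 -2.225
endloop
endfacet
facet normal 0.013 -0.865 -0.501
outer loop
vertex -2.364 1.203 -1.976
vertex -1.975 1.353 -2.225
vertex -0.939 0.468 -0.671
endloop
endfacet
facet normal -0.586 0.594 -0.551
outer loop
vertex -1.975 1.353 -2.225
vertex -2.101 1.652 -1.769
vertex -1.681 1.729 -2.132
endloop
endfacet
facet normal 0.668 -0.361 -0.651
outer loop
vertex -1.975 1.353 -2.225
vertex -1.681 1.729 -2.132
vertex -0.939 0.468 -0.671
endloop
endfacet
facet normal -0.585 0.595 -0.551
outer loop
vertex -1.681 1.729 -2.132
vertex -2.101 1.652 -1.769
vertex -1.703 2.047 -1.765
endloop
endfacet
facet normal 0.929 0.305 -0.209
outer loop
vertex -1.681 1.729 -2.132
vertex -1.703 2.047 -1.765
vertex -0.939 0.468 -0.671
endloop
endfacet

endsolid


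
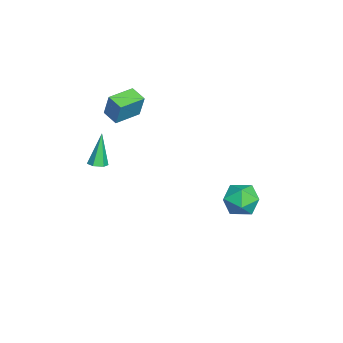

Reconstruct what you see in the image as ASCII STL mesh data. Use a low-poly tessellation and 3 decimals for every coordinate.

solid 
facet normal -0.691 -0.655 0.304
outer loop
vertex -1.501 -3.357 3.421
vertex -2.549 -2.242 3.442
vertex -1.835 -3.646 2.04
endloop
endfacet
facet normal 0.685 -0.729 -0.013
outer loop
vertex -1.151 -2.998 1.738
vertex -1.501 -3.357 3.421
vertex -1.835 -3.646 2.04
endloop
endfacet
facet normal -0.691 -0.656 0.305
outer loop
vertex -1.835 -3.646 2.04
vertex -2.549 -2.242 3.442
vertex -2.883 -2.532 2.061
endloop
endfacet
facet normal -0.231 -0.200 -0.952
outer loop
vertex -2.883 -2.532 2.061
vertex -1.151 -2.998 1.738
vertex -1.835 -3.646 2.04
endloop
endfacet
facet normal 0.231 0.200 0.952
outer loop
vertex -1.501 -3.357 3.421
vertex -1.865 -1.594 3.14
vertex -2.549 -2.242 3.442
endloop
endfacet
facet normal 0.685 -0.728 -0.013
outer loop
vertex -0.817 -2.708 3.119
vertex -1.501 -3.357 3.421
vertex -1.151 -2.998 1.738
endloop
endfacet
facet normal 0.231 0.199 0.952
outer loop
vertex -0.817 -2.708 3.119
vertex -1.865 -1.594 3.14
vertex -1.501 -3.357 3.421
endloop
endfacet
facet normal -0.685 0.729 0.013
outer loop
vertex -2.549 -2.242 3.442
vertex -1.865 -1.594 3.14
vertex -2.883 -2.532 2.061
endloop
endfacet
facet normal -0.231 -0.199 -0.952
outer loop
vertex -2.199 -1.883 1.759
vertex -1.151 -2.998 1.738
vertex -2.883 -2.532 2.061
endloop
endfacet
facet normal -0.685 0.728 0.013
outer loop
vertex -2.883 -2.532 2.061
vertex -1.865 -1.594 3.14
vertex -2.199 -1.883 1.759
endloop
endfacet
facet normal 0.691 0.655 -0.305
outer loop
vertex -2.199 -1.883 1.759
vertex -0.817 -2.708 3.119
vertex -1.151 -2.998 1.738
endloop
endfacet
facet normal 0.691 0.656 -0.304
outer loop
vertex -1.865 -1.594 3.14
vertex -0.817 -2.708 3.119
vertex -2.199 -1.883 1.759
endloop
endfacet
facet normal 0.345 -0.091 -0.934
outer loop
vertex 2.829 -3.772 1.292
vertex 2.38 -3.587 1.108
vertex 2.769 -3.26 1.22
endloop
endfacet
facet normal 0.827 0.172 0.535
outer loop
vertex 2.829 -3.772 1.292
vertex 2.769 -3.26 1.22
vertex 1.72 -3.413 2.892
endloop
endfacet
facet normal 0.345 -0.090 -0.934
outer loop
vertex 2.769 -3.26 1.22
vertex 2.38 -3.587 1.108
vertex 2.319 -3.076 1.036
endloop
endfacet
facet normal 0.274 0.927 0.257
outer loop
vertex 2.769 -3.26 1.22
vertex 2.319 -3.076 1.036
vertex 1.72 -3.413 2.892
endloop
endfacet
facet normal 0.345 -0.090 -0.934
outer loop
vertex 2.319 -3.076 1.036
vertex 2.38 -3.587 1.108
vertex 1.93 -3.402 0.924
endloop
endfacet
facet normal -0.630 0.774 -0.063
outer loop
vertex 2.319 -3.076 1.036
vertex 1.93 -3.402 0.924
vertex 1.72 -3.413 2.892
endloop
endfacet
facet normal 0.345 -0.090 -0.934
outer loop
vertex 1.93 -3.402 0.924
vertex 2.38 -3.587 1.108
vertex 1.991 -3.913 0.996
endloop
endfacet
facet normal -0.986 -0.133 -0.106
outer loop
vertex 1.93 -3.402 0.924
vertex 1.991 -3.913 0.996
vertex 1.72 -3.413 2.892
endloop
endfacet
facet normal 0.345 -0.091 -0.934
outer loop
vertex 1.991 -3.913 0.996
vertex 2.38 -3.587 1.108
vertex 2.44 -4.098 1.18
endloop
endfacet
facet normal -0.434 -0.884 0.171
outer loop
vertex 1.991 -3.913 0.996
vertex 2.44 -4.098 1.18
vertex 1.72 -3.413 2.892
endloop
endfacet
facet normal 0.345 -0.091 -0.934
outer loop
vertex 2.44 -4.098 1.18
vertex 2.38 -3.587 1.108
vertex 2.829 -3.772 1.292
endloop
endfacet
facet normal 0.472 -0.732 0.491
outer loop
vertex 2.44 -4.098 1.18
vertex 2.829 -3.772 1.292
vertex 1.72 -3.413 2.892
endloop
endfacet
facet normal -0.791 -0.607 0.079
outer loop
vertex -2.068 3.288 -3.893
vertex -1.412 2.408 -4.087
vertex -1.578 2.76 -3.043
endloop
endfacet
facet normal -0.873 -0.028 0.486
outer loop
vertex -2.068 3.288 -3.893
vertex -1.578 2.76 -3.043
vertex -1.621 3.873 -3.057
endloop
endfacet
facet normal -0.835 0.547 0.064
outer loop
vertex -2.068 3.288 -3.893
vertex -1.621 3.873 -3.057
vertex -1.481 4.21 -4.11
endloop
endfacet
facet normal -0.728 0.321 -0.605
outer loop
vertex -2.068 3.288 -3.893
vertex -1.481 4.21 -4.11
vertex -1.351 3.305 -4.747
endloop
endfacet
facet normal -0.701 -0.391 -0.596
outer loop
vertex -2.068 3.288 -3.893
vertex -1.351 3.305 -4.747
vertex -1.412 2.408 -4.087
endloop
endfacet
facet normal -0.329 -0.001 0.944
outer loop
vertex -1.621 3.873 -3.057
vertex -1.578 2.76 -3.043
vertex -0.689 3.355 -2.733
endloop
endfacet
facet normal -0.194 -0.939 0.286
outer loop
vertex -1.578 2.76 -3.043
vertex -1.412 2.408 -4.087
vertex -0.559 2.45 -3.37
endloop
endfacet
facet normal -0.048 -0.590 -0.806
outer loop
vertex -1.412 2.408 -4.087
vertex -1.351 3.305 -4.747
vertex -0.419 2.787 -4.423
endloop
endfacet
facet normal -0.092 0.564 -0.820
outer loop
vertex -1.351 3.305 -4.747
vertex -1.481 4.21 -4.11
vertex -0.462 3.9 -4.437
endloop
endfacet
facet normal -0.266 0.928 0.262
outer loop
vertex -1.481 4.21 -4.11
vertex -1.621 3.873 -3.057
vertex -0.628 4.252 -3.393
endloop
endfacet
facet normal 0.728 -0.321 0.605
outer loop
vertex 0.028 3.372 -3.587
vertex -0.689 3.355 -2.733
vertex -0.559 2.45 -3.37
endloop
endfacet
facet normal 0.835 -0.547 -0.064
outer loop
vertex 0.028 3.372 -3.587
vertex -0.559 2.45 -3.37
vertex -0.419 2.787 -4.423
endloop
endfacet
facet normal 0.873 0.028 -0.486
outer loop
vertex 0.028 3.372 -3.587
vertex -0.419 2.787 -4.423
vertex -0.462 3.9 -4.437
endloop
endfacet
facet normal 0.791 0.607 -0.079
outer loop
vertex 0.028 3.372 -3.587
vertex -0.462 3.9 -4.437
vertex -0.628 4.252 -3.393
endloop
endfacet
facet normal 0.701 0.391 0.596
outer loop
vertex 0.028 3.372 -3.587
vertex -0.628 4.252 -3.393
vertex -0.689 3.355 -2.733
endloop
endfacet
facet normal 0.092 -0.564 0.820
outer loop
vertex -0.559 2.45 -3.37
vertex -0.689 3.355 -2.733
vertex -1.578 2.76 -3.043
endloop
endfacet
facet normal 0.266 -0.928 -0.262
outer loop
vertex -0.419 2.787 -4.423
vertex -0.559 2.45 -3.37
vertex -1.412 2.408 -4.087
endloop
endfacet
facet normal 0.329 0.001 -0.944
outer loop
vertex -0.462 3.9 -4.437
vertex -0.419 2.787 -4.423
vertex -1.351 3.305 -4.747
endloop
endfacet
facet normal 0.194 0.939 -0.286
outer loop
vertex -0.628 4.252 -3.393
vertex -0.462 3.9 -4.437
vertex -1.481 4.21 -4.11
endloop
endfacet
facet normal 0.048 0.590 0.806
outer loop
vertex -0.689 3.355 -2.733
vertex -0.628 4.252 -3.393
vertex -1.621 3.873 -3.057
endloop
endfacet

endsolid


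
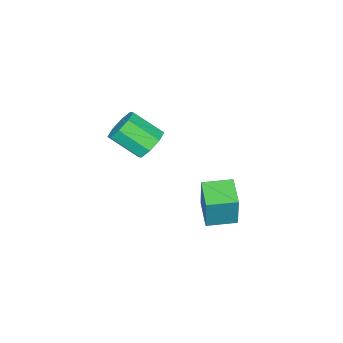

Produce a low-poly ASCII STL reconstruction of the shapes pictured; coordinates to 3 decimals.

solid 
facet normal -0.318 0.749 -0.582
outer loop
vertex -0.16 -1.664 -0.857
vertex -0.98 -1.824 -0.614
vertex -0.337 -1.319 -0.316
endloop
endfacet
facet normal 0.910 0.413 0.034
outer loop
vertex -0.16 -1.664 -0.857
vertex -0.337 -1.319 -0.316
vertex 0.38 -2.937 0.132
endloop
endfacet
facet normal 0.910 0.413 0.034
outer loop
vertex 0.38 -2.937 0.132
vertex -0.337 -1.319 -0.316
vertex 0.203 -2.592 0.673
endloop
endfacet
facet normal 0.317 -0.749 0.582
outer loop
vertex 0.38 -2.937 0.132
vertex 0.203 -2.592 0.673
vertex -0.44 -3.096 0.374
endloop
endfacet
facet normal -0.317 0.748 -0.583
outer loop
vertex -0.337 -1.319 -0.316
vertex -0.98 -1.824 -0.614
vertex -0.891 -1.269 0.05
endloop
endfacet
facet normal 0.455 0.659 0.599
outer loop
vertex -0.337 -1.319 -0.316
vertex -0.891 -1.269 0.05
vertex 0.203 -2.592 0.673
endloop
endfacet
facet normal 0.455 0.659 0.599
outer loop
vertex 0.203 -2.592 0.673
vertex -0.891 -1.269 0.05
vertex -0.351 -2.542 1.039
endloop
endfacet
facet normal 0.317 -0.749 0.582
outer loop
vertex 0.203 -2.592 0.673
vertex -0.351 -2.542 1.039
vertex -0.44 -3.096 0.374
endloop
endfacet
facet normal -0.317 0.748 -0.583
outer loop
vertex -0.891 -1.269 0.05
vertex -0.98 -1.824 -0.614
vertex -1.497 -1.544 0.027
endloop
endfacet
facet normal -0.266 0.518 0.813
outer loop
vertex -0.891 -1.269 0.05
vertex -1.497 -1.544 0.027
vertex -0.351 -2.542 1.039
endloop
endfacet
facet normal -0.266 0.518 0.813
outer loop
vertex -0.351 -2.542 1.039
vertex -1.497 -1.544 0.027
vertex -0.957 -2.817 1.016
endloop
endfacet
facet normal 0.318 -0.749 0.581
outer loop
vertex -0.351 -2.542 1.039
vertex -0.957 -2.817 1.016
vertex -0.44 -3.096 0.374
endloop
endfacet
facet normal -0.317 0.748 -0.583
outer loop
vertex -1.497 -1.544 0.027
vertex -0.98 -1.824 -0.614
vertex -1.8 -1.983 -0.372
endloop
endfacet
facet normal -0.832 0.074 0.550
outer loop
vertex -1.497 -1.544 0.027
vertex -1.8 -1.983 -0.372
vertex -0.957 -2.817 1.016
endloop
endfacet
facet normal -0.832 0.074 0.550
outer loop
vertex -0.957 -2.817 1.016
vertex -1.8 -1.983 -0.372
vertex -1.26 -3.256 0.617
endloop
endfacet
facet normal 0.318 -0.748 0.582
outer loop
vertex -0.957 -2.817 1.016
vertex -1.26 -3.256 0.617
vertex -0.44 -3.096 0.374
endloop
endfacet
facet normal -0.317 0.749 -0.582
outer loop
vertex -1.8 -1.983 -0.372
vertex -0.98 -1.824 -0.614
vertex -1.623 -2.328 -0.913
endloop
endfacet
facet normal -0.910 -0.413 -0.034
outer loop
vertex -1.8 -1.983 -0.372
vertex -1.623 -2.328 -0.913
vertex -1.26 -3.256 0.617
endloop
endfacet
facet normal -0.910 -0.413 -0.034
outer loop
vertex -1.26 -3.256 0.617
vertex -1.623 -2.328 -0.913
vertex -1.083 -3.601 0.076
endloop
endfacet
facet normal 0.318 -0.749 0.582
outer loop
vertex -1.26 -3.256 0.617
vertex -1.083 -3.601 0.076
vertex -0.44 -3.096 0.374
endloop
endfacet
facet normal -0.317 0.749 -0.582
outer loop
vertex -1.623 -2.328 -0.913
vertex -0.98 -1.824 -0.614
vertex -1.069 -2.378 -1.279
endloop
endfacet
facet normal -0.455 -0.659 -0.599
outer loop
vertex -1.623 -2.328 -0.913
vertex -1.069 -2.378 -1.279
vertex -1.083 -3.601 0.076
endloop
endfacet
facet normal -0.455 -0.659 -0.599
outer loop
vertex -1.083 -3.601 0.076
vertex -1.069 -2.378 -1.279
vertex -0.529 -3.651 -0.29
endloop
endfacet
facet normal 0.317 -0.748 0.583
outer loop
vertex -1.083 -3.601 0.076
vertex -0.529 -3.651 -0.29
vertex -0.44 -3.096 0.374
endloop
endfacet
facet normal -0.318 0.749 -0.581
outer loop
vertex -1.069 -2.378 -1.279
vertex -0.98 -1.824 -0.614
vertex -0.463 -2.103 -1.256
endloop
endfacet
facet normal 0.266 -0.518 -0.813
outer loop
vertex -1.069 -2.378 -1.279
vertex -0.463 -2.103 -1.256
vertex -0.529 -3.651 -0.29
endloop
endfacet
facet normal 0.266 -0.518 -0.813
outer loop
vertex -0.529 -3.651 -0.29
vertex -0.463 -2.103 -1.256
vertex 0.077 -3.376 -0.267
endloop
endfacet
facet normal 0.317 -0.748 0.583
outer loop
vertex -0.529 -3.651 -0.29
vertex 0.077 -3.376 -0.267
vertex -0.44 -3.096 0.374
endloop
endfacet
facet normal -0.318 0.748 -0.582
outer loop
vertex -0.463 -2.103 -1.256
vertex -0.98 -1.824 -0.614
vertex -0.16 -1.664 -0.857
endloop
endfacet
facet normal 0.832 -0.074 -0.550
outer loop
vertex -0.463 -2.103 -1.256
vertex -0.16 -1.664 -0.857
vertex 0.077 -3.376 -0.267
endloop
endfacet
facet normal 0.832 -0.074 -0.550
outer loop
vertex 0.077 -3.376 -0.267
vertex -0.16 -1.664 -0.857
vertex 0.38 -2.937 0.132
endloop
endfacet
facet normal 0.317 -0.748 0.583
outer loop
vertex 0.077 -3.376 -0.267
vertex 0.38 -2.937 0.132
vertex -0.44 -3.096 0.374
endloop
endfacet
facet normal -0.637 -0.739 0.219
outer loop
vertex -0.348 1.502 -0.778
vertex -1.364 2.39 -0.737
vertex -0.649 1.238 -2.543
endloop
endfacet
facet normal 0.752 -0.658 -0.030
outer loop
vertex 0.224 2.25 -2.843
vertex -0.348 1.502 -0.778
vertex -0.649 1.238 -2.543
endloop
endfacet
facet normal -0.637 -0.739 0.219
outer loop
vertex -0.649 1.238 -2.543
vertex -1.364 2.39 -0.737
vertex -1.665 2.126 -2.502
endloop
endfacet
facet normal -0.167 -0.145 -0.975
outer loop
vertex -1.665 2.126 -2.502
vertex 0.224 2.25 -2.843
vertex -0.649 1.238 -2.543
endloop
endfacet
facet normal 0.167 0.145 0.975
outer loop
vertex -0.348 1.502 -0.778
vertex -0.491 3.402 -1.037
vertex -1.364 2.39 -0.737
endloop
endfacet
facet normal 0.752 -0.658 -0.030
outer loop
vertex 0.525 2.514 -1.078
vertex -0.348 1.502 -0.778
vertex 0.224 2.25 -2.843
endloop
endfacet
facet normal 0.167 0.145 0.975
outer loop
vertex 0.525 2.514 -1.078
vertex -0.491 3.402 -1.037
vertex -0.348 1.502 -0.778
endloop
endfacet
facet normal -0.752 0.658 0.030
outer loop
vertex -1.364 2.39 -0.737
vertex -0.491 3.402 -1.037
vertex -1.665 2.126 -2.502
endloop
endfacet
facet normal -0.167 -0.145 -0.975
outer loop
vertex -0.792 3.138 -2.802
vertex 0.224 2.25 -2.843
vertex -1.665 2.126 -2.502
endloop
endfacet
facet normal -0.752 0.658 0.030
outer loop
vertex -1.665 2.126 -2.502
vertex -0.491 3.402 -1.037
vertex -0.792 3.138 -2.802
endloop
endfacet
facet normal 0.637 0.739 -0.219
outer loop
vertex -0.792 3.138 -2.802
vertex 0.525 2.514 -1.078
vertex 0.224 2.25 -2.843
endloop
endfacet
facet normal 0.637 0.739 -0.219
outer loop
vertex -0.491 3.402 -1.037
vertex 0.525 2.514 -1.078
vertex -0.792 3.138 -2.802
endloop
endfacet

endsolid


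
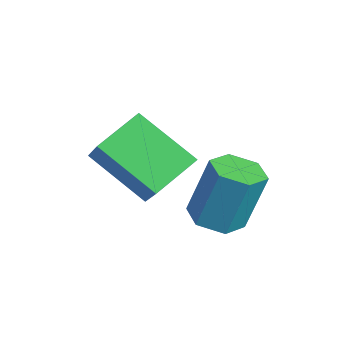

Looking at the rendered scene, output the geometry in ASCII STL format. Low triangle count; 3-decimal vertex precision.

solid 
facet normal -0.083 -0.287 -0.954
outer loop
vertex 0.82 -0.603 -4.157
vertex 0.511 -0.115 -4.277
vertex 1.099 -0.112 -4.329
endloop
endfacet
facet normal 0.877 -0.475 0.067
outer loop
vertex 0.82 -0.603 -4.157
vertex 1.099 -0.112 -4.329
vertex 0.938 -0.193 -2.802
endloop
endfacet
facet normal 0.878 -0.474 0.067
outer loop
vertex 0.938 -0.193 -2.802
vertex 1.099 -0.112 -4.329
vertex 1.216 0.298 -2.974
endloop
endfacet
facet normal 0.081 0.288 0.954
outer loop
vertex 0.938 -0.193 -2.802
vertex 1.216 0.298 -2.974
vertex 0.629 0.295 -2.923
endloop
endfacet
facet normal -0.083 -0.289 -0.954
outer loop
vertex 1.099 -0.112 -4.329
vertex 0.511 -0.115 -4.277
vertex 0.79 0.376 -4.45
endloop
endfacet
facet normal 0.848 0.483 -0.219
outer loop
vertex 1.099 -0.112 -4.329
vertex 0.79 0.376 -4.45
vertex 1.216 0.298 -2.974
endloop
endfacet
facet normal 0.848 0.483 -0.219
outer loop
vertex 1.216 0.298 -2.974
vertex 0.79 0.376 -4.45
vertex 0.907 0.785 -3.095
endloop
endfacet
facet normal 0.081 0.289 0.954
outer loop
vertex 1.216 0.298 -2.974
vertex 0.907 0.785 -3.095
vertex 0.629 0.295 -2.923
endloop
endfacet
facet normal -0.083 -0.289 -0.954
outer loop
vertex 0.79 0.376 -4.45
vertex 0.511 -0.115 -4.277
vertex 0.202 0.373 -4.398
endloop
endfacet
facet normal -0.030 0.958 -0.286
outer loop
vertex 0.79 0.376 -4.45
vertex 0.202 0.373 -4.398
vertex 0.907 0.785 -3.095
endloop
endfacet
facet normal -0.029 0.957 -0.287
outer loop
vertex 0.907 0.785 -3.095
vertex 0.202 0.373 -4.398
vertex 0.32 0.783 -3.043
endloop
endfacet
facet normal 0.084 0.288 0.954
outer loop
vertex 0.907 0.785 -3.095
vertex 0.32 0.783 -3.043
vertex 0.629 0.295 -2.923
endloop
endfacet
facet normal -0.081 -0.288 -0.954
outer loop
vertex 0.202 0.373 -4.398
vertex 0.511 -0.115 -4.277
vertex -0.076 -0.118 -4.226
endloop
endfacet
facet normal -0.878 0.474 -0.067
outer loop
vertex 0.202 0.373 -4.398
vertex -0.076 -0.118 -4.226
vertex 0.32 0.783 -3.043
endloop
endfacet
facet normal -0.877 0.475 -0.068
outer loop
vertex 0.32 0.783 -3.043
vertex -0.076 -0.118 -4.226
vertex 0.041 0.292 -2.871
endloop
endfacet
facet normal 0.083 0.287 0.954
outer loop
vertex 0.32 0.783 -3.043
vertex 0.041 0.292 -2.871
vertex 0.629 0.295 -2.923
endloop
endfacet
facet normal -0.081 -0.289 -0.954
outer loop
vertex -0.076 -0.118 -4.226
vertex 0.511 -0.115 -4.277
vertex 0.233 -0.605 -4.105
endloop
endfacet
facet normal -0.848 -0.483 0.219
outer loop
vertex -0.076 -0.118 -4.226
vertex 0.233 -0.605 -4.105
vertex 0.041 0.292 -2.871
endloop
endfacet
facet normal -0.848 -0.483 0.219
outer loop
vertex 0.041 0.292 -2.871
vertex 0.233 -0.605 -4.105
vertex 0.35 -0.196 -2.75
endloop
endfacet
facet normal 0.083 0.289 0.954
outer loop
vertex 0.041 0.292 -2.871
vertex 0.35 -0.196 -2.75
vertex 0.629 0.295 -2.923
endloop
endfacet
facet normal -0.084 -0.288 -0.954
outer loop
vertex 0.233 -0.605 -4.105
vertex 0.511 -0.115 -4.277
vertex 0.82 -0.603 -4.157
endloop
endfacet
facet normal 0.029 -0.958 0.287
outer loop
vertex 0.233 -0.605 -4.105
vertex 0.82 -0.603 -4.157
vertex 0.35 -0.196 -2.75
endloop
endfacet
facet normal 0.030 -0.957 0.287
outer loop
vertex 0.35 -0.196 -2.75
vertex 0.82 -0.603 -4.157
vertex 0.938 -0.193 -2.802
endloop
endfacet
facet normal 0.083 0.289 0.954
outer loop
vertex 0.35 -0.196 -2.75
vertex 0.938 -0.193 -2.802
vertex 0.629 0.295 -2.923
endloop
endfacet
facet normal -0.734 0.046 -0.678
outer loop
vertex -0.945 -1.387 -2.301
vertex -0.073 -0.531 -3.187
vertex -0.552 -2.292 -2.787
endloop
endfacet
facet normal -0.578 -0.566 0.588
outer loop
vertex 0.373 -2.349 -1.933
vertex -0.945 -1.387 -2.301
vertex -0.552 -2.292 -2.787
endloop
endfacet
facet normal -0.734 0.046 -0.678
outer loop
vertex -0.552 -2.292 -2.787
vertex -0.073 -0.531 -3.187
vertex 0.321 -1.435 -3.674
endloop
endfacet
facet normal 0.358 -0.822 -0.442
outer loop
vertex 0.321 -1.435 -3.674
vertex 0.373 -2.349 -1.933
vertex -0.552 -2.292 -2.787
endloop
endfacet
facet normal -0.358 0.822 0.442
outer loop
vertex -0.945 -1.387 -2.301
vertex 0.852 -0.588 -2.333
vertex -0.073 -0.531 -3.187
endloop
endfacet
facet normal -0.578 -0.568 0.586
outer loop
vertex -0.021 -1.445 -1.446
vertex -0.945 -1.387 -2.301
vertex 0.373 -2.349 -1.933
endloop
endfacet
facet normal -0.358 0.822 0.442
outer loop
vertex -0.021 -1.445 -1.446
vertex 0.852 -0.588 -2.333
vertex -0.945 -1.387 -2.301
endloop
endfacet
facet normal 0.577 0.568 -0.587
outer loop
vertex -0.073 -0.531 -3.187
vertex 0.852 -0.588 -2.333
vertex 0.321 -1.435 -3.674
endloop
endfacet
facet normal 0.358 -0.822 -0.442
outer loop
vertex 1.245 -1.493 -2.819
vertex 0.373 -2.349 -1.933
vertex 0.321 -1.435 -3.674
endloop
endfacet
facet normal 0.579 0.566 -0.587
outer loop
vertex 0.321 -1.435 -3.674
vertex 0.852 -0.588 -2.333
vertex 1.245 -1.493 -2.819
endloop
endfacet
facet normal 0.734 -0.046 0.678
outer loop
vertex 1.245 -1.493 -2.819
vertex -0.021 -1.445 -1.446
vertex 0.373 -2.349 -1.933
endloop
endfacet
facet normal 0.734 -0.046 0.678
outer loop
vertex 0.852 -0.588 -2.333
vertex -0.021 -1.445 -1.446
vertex 1.245 -1.493 -2.819
endloop
endfacet

endsolid


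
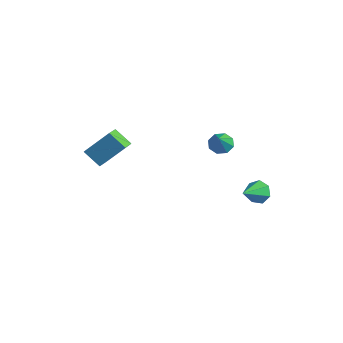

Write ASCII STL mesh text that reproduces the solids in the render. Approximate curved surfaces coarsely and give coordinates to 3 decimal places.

solid 
facet normal -0.317 0.857 -0.406
outer loop
vertex 2.575 3.928 -4.725
vertex 2.0 3.997 -4.13
vertex 2.779 4.284 -4.133
endloop
endfacet
facet normal 0.954 -0.235 -0.187
outer loop
vertex 2.575 3.928 -4.725
vertex 2.779 4.284 -4.133
vertex 2.5 2.643 -3.49
endloop
endfacet
facet normal -0.317 0.857 -0.406
outer loop
vertex 2.779 4.284 -4.133
vertex 2.0 3.997 -4.13
vertex 2.397 4.424 -3.539
endloop
endfacet
facet normal 0.846 0.063 0.529
outer loop
vertex 2.779 4.284 -4.133
vertex 2.397 4.424 -3.539
vertex 2.5 2.643 -3.49
endloop
endfacet
facet normal -0.317 0.857 -0.406
outer loop
vertex 2.397 4.424 -3.539
vertex 2.0 3.997 -4.13
vertex 1.716 4.243 -3.39
endloop
endfacet
facet normal 0.204 0.039 0.978
outer loop
vertex 2.397 4.424 -3.539
vertex 1.716 4.243 -3.39
vertex 2.5 2.643 -3.49
endloop
endfacet
facet normal -0.316 0.857 -0.406
outer loop
vertex 1.716 4.243 -3.39
vertex 2.0 3.997 -4.13
vertex 1.249 3.877 -3.799
endloop
endfacet
facet normal -0.491 -0.292 0.821
outer loop
vertex 1.716 4.243 -3.39
vertex 1.249 3.877 -3.799
vertex 2.5 2.643 -3.49
endloop
endfacet
facet normal -0.316 0.858 -0.406
outer loop
vertex 1.249 3.877 -3.799
vertex 2.0 3.997 -4.13
vertex 1.347 3.602 -4.457
endloop
endfacet
facet normal -0.713 -0.678 0.177
outer loop
vertex 1.249 3.877 -3.799
vertex 1.347 3.602 -4.457
vertex 2.5 2.643 -3.49
endloop
endfacet
facet normal -0.316 0.858 -0.405
outer loop
vertex 1.347 3.602 -4.457
vertex 2.0 3.997 -4.13
vertex 1.938 3.625 -4.869
endloop
endfacet
facet normal -0.296 -0.831 -0.471
outer loop
vertex 1.347 3.602 -4.457
vertex 1.938 3.625 -4.869
vertex 2.5 2.643 -3.49
endloop
endfacet
facet normal -0.316 0.858 -0.405
outer loop
vertex 1.938 3.625 -4.869
vertex 2.0 3.997 -4.13
vertex 2.575 3.928 -4.725
endloop
endfacet
facet normal 0.445 -0.634 -0.633
outer loop
vertex 1.938 3.625 -4.869
vertex 2.575 3.928 -4.725
vertex 2.5 2.643 -3.49
endloop
endfacet
facet normal -0.562 0.442 -0.699
outer loop
vertex 0.158 3.048 -1.606
vertex -0.446 3.007 -1.147
vertex 0.105 3.517 -1.267
endloop
endfacet
facet normal 0.978 0.184 -0.102
outer loop
vertex 0.158 3.048 -1.606
vertex 0.105 3.517 -1.267
vertex 0.466 2.293 -0.013
endloop
endfacet
facet normal -0.561 0.441 -0.700
outer loop
vertex 0.105 3.517 -1.267
vertex -0.446 3.007 -1.147
vertex -0.271 3.688 -0.858
endloop
endfacet
facet normal 0.697 0.603 0.388
outer loop
vertex 0.105 3.517 -1.267
vertex -0.271 3.688 -0.858
vertex 0.466 2.293 -0.013
endloop
endfacet
facet normal -0.563 0.441 -0.699
outer loop
vertex -0.271 3.688 -0.858
vertex -0.446 3.007 -1.147
vertex -0.749 3.46 -0.617
endloop
endfacet
facet normal 0.140 0.566 0.813
outer loop
vertex -0.271 3.688 -0.858
vertex -0.749 3.46 -0.617
vertex 0.466 2.293 -0.013
endloop
endfacet
facet normal -0.563 0.442 -0.699
outer loop
vertex -0.749 3.46 -0.617
vertex -0.446 3.007 -1.147
vertex -1.049 2.967 -0.687
endloop
endfacet
facet normal -0.370 0.094 0.924
outer loop
vertex -0.749 3.46 -0.617
vertex -1.049 2.967 -0.687
vertex 0.466 2.293 -0.013
endloop
endfacet
facet normal -0.563 0.441 -0.699
outer loop
vertex -1.049 2.967 -0.687
vertex -0.446 3.007 -1.147
vertex -0.996 2.497 -1.026
endloop
endfacet
facet normal -0.530 -0.534 0.658
outer loop
vertex -1.049 2.967 -0.687
vertex -0.996 2.497 -1.026
vertex 0.466 2.293 -0.013
endloop
endfacet
facet normal -0.562 0.441 -0.700
outer loop
vertex -0.996 2.497 -1.026
vertex -0.446 3.007 -1.147
vertex -0.62 2.326 -1.436
endloop
endfacet
facet normal -0.250 -0.954 0.169
outer loop
vertex -0.996 2.497 -1.026
vertex -0.62 2.326 -1.436
vertex 0.466 2.293 -0.013
endloop
endfacet
facet normal -0.562 0.441 -0.700
outer loop
vertex -0.62 2.326 -1.436
vertex -0.446 3.007 -1.147
vertex -0.142 2.554 -1.676
endloop
endfacet
facet normal 0.308 -0.916 -0.256
outer loop
vertex -0.62 2.326 -1.436
vertex -0.142 2.554 -1.676
vertex 0.466 2.293 -0.013
endloop
endfacet
facet normal -0.562 0.440 -0.700
outer loop
vertex -0.142 2.554 -1.676
vertex -0.446 3.007 -1.147
vertex 0.158 3.048 -1.606
endloop
endfacet
facet normal 0.817 -0.444 -0.368
outer loop
vertex -0.142 2.554 -1.676
vertex 0.158 3.048 -1.606
vertex 0.466 2.293 -0.013
endloop
endfacet
facet normal -0.639 0.729 -0.244
outer loop
vertex -2.603 -4.147 -0.412
vertex -1.835 -2.959 1.126
vertex -1.711 -3.645 -1.246
endloop
endfacet
facet normal -0.368 -0.568 -0.736
outer loop
vertex -1.085 -4.361 -1.006
vertex -2.603 -4.147 -0.412
vertex -1.711 -3.645 -1.246
endloop
endfacet
facet normal -0.638 0.730 -0.245
outer loop
vertex -1.711 -3.645 -1.246
vertex -1.835 -2.959 1.126
vertex -0.942 -2.458 0.293
endloop
endfacet
facet normal 0.676 0.380 -0.631
outer loop
vertex -0.942 -2.458 0.293
vertex -1.085 -4.361 -1.006
vertex -1.711 -3.645 -1.246
endloop
endfacet
facet normal -0.676 -0.380 0.631
outer loop
vertex -2.603 -4.147 -0.412
vertex -1.209 -3.675 1.366
vertex -1.835 -2.959 1.126
endloop
endfacet
facet normal -0.368 -0.568 -0.736
outer loop
vertex -1.978 -4.862 -0.173
vertex -2.603 -4.147 -0.412
vertex -1.085 -4.361 -1.006
endloop
endfacet
facet normal -0.676 -0.380 0.631
outer loop
vertex -1.978 -4.862 -0.173
vertex -1.209 -3.675 1.366
vertex -2.603 -4.147 -0.412
endloop
endfacet
facet normal 0.368 0.568 0.736
outer loop
vertex -1.835 -2.959 1.126
vertex -1.209 -3.675 1.366
vertex -0.942 -2.458 0.293
endloop
endfacet
facet normal 0.676 0.380 -0.631
outer loop
vertex -0.317 -3.173 0.532
vertex -1.085 -4.361 -1.006
vertex -0.942 -2.458 0.293
endloop
endfacet
facet normal 0.368 0.568 0.736
outer loop
vertex -0.942 -2.458 0.293
vertex -1.209 -3.675 1.366
vertex -0.317 -3.173 0.532
endloop
endfacet
facet normal 0.638 -0.730 0.245
outer loop
vertex -0.317 -3.173 0.532
vertex -1.978 -4.862 -0.173
vertex -1.085 -4.361 -1.006
endloop
endfacet
facet normal 0.639 -0.730 0.244
outer loop
vertex -1.209 -3.675 1.366
vertex -1.978 -4.862 -0.173
vertex -0.317 -3.173 0.532
endloop
endfacet

endsolid


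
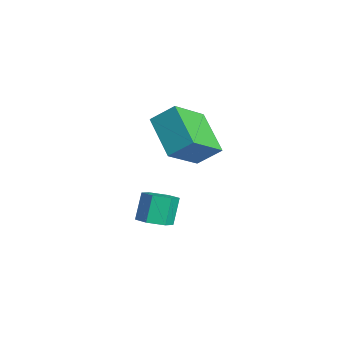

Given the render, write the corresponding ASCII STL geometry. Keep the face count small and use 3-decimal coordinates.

solid 
facet normal 0.353 -0.318 -0.880
outer loop
vertex 1.241 1.724 -2.926
vertex 0.862 2.117 -3.22
vertex 1.432 2.299 -3.057
endloop
endfacet
facet normal 0.884 -0.197 0.425
outer loop
vertex 1.241 1.724 -2.926
vertex 1.432 2.299 -3.057
vertex 0.857 2.069 -1.967
endloop
endfacet
facet normal 0.884 -0.197 0.425
outer loop
vertex 0.857 2.069 -1.967
vertex 1.432 2.299 -3.057
vertex 1.048 2.645 -2.097
endloop
endfacet
facet normal -0.353 0.316 0.881
outer loop
vertex 0.857 2.069 -1.967
vertex 1.048 2.645 -2.097
vertex 0.478 2.463 -2.26
endloop
endfacet
facet normal 0.353 -0.316 -0.881
outer loop
vertex 1.432 2.299 -3.057
vertex 0.862 2.117 -3.22
vertex 1.053 2.692 -3.35
endloop
endfacet
facet normal 0.709 0.705 0.029
outer loop
vertex 1.432 2.299 -3.057
vertex 1.053 2.692 -3.35
vertex 1.048 2.645 -2.097
endloop
endfacet
facet normal 0.708 0.705 0.029
outer loop
vertex 1.048 2.645 -2.097
vertex 1.053 2.692 -3.35
vertex 0.669 3.038 -2.391
endloop
endfacet
facet normal -0.353 0.318 0.880
outer loop
vertex 1.048 2.645 -2.097
vertex 0.669 3.038 -2.391
vertex 0.478 2.463 -2.26
endloop
endfacet
facet normal 0.352 -0.316 -0.881
outer loop
vertex 1.053 2.692 -3.35
vertex 0.862 2.117 -3.22
vertex 0.483 2.511 -3.513
endloop
endfacet
facet normal -0.174 0.902 -0.395
outer loop
vertex 1.053 2.692 -3.35
vertex 0.483 2.511 -3.513
vertex 0.669 3.038 -2.391
endloop
endfacet
facet normal -0.175 0.902 -0.395
outer loop
vertex 0.669 3.038 -2.391
vertex 0.483 2.511 -3.513
vertex 0.099 2.856 -2.554
endloop
endfacet
facet normal -0.353 0.318 0.880
outer loop
vertex 0.669 3.038 -2.391
vertex 0.099 2.856 -2.554
vertex 0.478 2.463 -2.26
endloop
endfacet
facet normal 0.353 -0.316 -0.881
outer loop
vertex 0.483 2.511 -3.513
vertex 0.862 2.117 -3.22
vertex 0.292 1.935 -3.383
endloop
endfacet
facet normal -0.884 0.197 -0.425
outer loop
vertex 0.483 2.511 -3.513
vertex 0.292 1.935 -3.383
vertex 0.099 2.856 -2.554
endloop
endfacet
facet normal -0.884 0.197 -0.424
outer loop
vertex 0.099 2.856 -2.554
vertex 0.292 1.935 -3.383
vertex -0.092 2.281 -2.423
endloop
endfacet
facet normal -0.353 0.318 0.880
outer loop
vertex 0.099 2.856 -2.554
vertex -0.092 2.281 -2.423
vertex 0.478 2.463 -2.26
endloop
endfacet
facet normal 0.353 -0.318 -0.880
outer loop
vertex 0.292 1.935 -3.383
vertex 0.862 2.117 -3.22
vertex 0.671 1.542 -3.089
endloop
endfacet
facet normal -0.708 -0.705 -0.029
outer loop
vertex 0.292 1.935 -3.383
vertex 0.671 1.542 -3.089
vertex -0.092 2.281 -2.423
endloop
endfacet
facet normal -0.708 -0.705 -0.029
outer loop
vertex -0.092 2.281 -2.423
vertex 0.671 1.542 -3.089
vertex 0.287 1.888 -2.13
endloop
endfacet
facet normal -0.353 0.316 0.881
outer loop
vertex -0.092 2.281 -2.423
vertex 0.287 1.888 -2.13
vertex 0.478 2.463 -2.26
endloop
endfacet
facet normal 0.353 -0.318 -0.880
outer loop
vertex 0.671 1.542 -3.089
vertex 0.862 2.117 -3.22
vertex 1.241 1.724 -2.926
endloop
endfacet
facet normal 0.175 -0.902 0.395
outer loop
vertex 0.671 1.542 -3.089
vertex 1.241 1.724 -2.926
vertex 0.287 1.888 -2.13
endloop
endfacet
facet normal 0.174 -0.902 0.394
outer loop
vertex 0.287 1.888 -2.13
vertex 1.241 1.724 -2.926
vertex 0.857 2.069 -1.967
endloop
endfacet
facet normal -0.352 0.316 0.881
outer loop
vertex 0.287 1.888 -2.13
vertex 0.857 2.069 -1.967
vertex 0.478 2.463 -2.26
endloop
endfacet
facet normal -0.848 -0.064 0.526
outer loop
vertex 0.196 2.208 1.132
vertex 0.549 2.919 1.788
vertex -0.479 3.411 0.191
endloop
endfacet
facet normal -0.343 -0.691 -0.637
outer loop
vertex 0.971 3.521 -0.708
vertex 0.196 2.208 1.132
vertex -0.479 3.411 0.191
endloop
endfacet
facet normal -0.848 -0.065 0.526
outer loop
vertex -0.479 3.411 0.191
vertex 0.549 2.919 1.788
vertex -0.126 4.122 0.848
endloop
endfacet
facet normal -0.404 0.721 -0.563
outer loop
vertex -0.126 4.122 0.848
vertex 0.971 3.521 -0.708
vertex -0.479 3.411 0.191
endloop
endfacet
facet normal 0.404 -0.721 0.564
outer loop
vertex 0.196 2.208 1.132
vertex 1.999 3.029 0.889
vertex 0.549 2.919 1.788
endloop
endfacet
facet normal -0.343 -0.690 -0.637
outer loop
vertex 1.646 2.318 0.232
vertex 0.196 2.208 1.132
vertex 0.971 3.521 -0.708
endloop
endfacet
facet normal 0.404 -0.721 0.563
outer loop
vertex 1.646 2.318 0.232
vertex 1.999 3.029 0.889
vertex 0.196 2.208 1.132
endloop
endfacet
facet normal 0.343 0.690 0.637
outer loop
vertex 0.549 2.919 1.788
vertex 1.999 3.029 0.889
vertex -0.126 4.122 0.848
endloop
endfacet
facet normal -0.404 0.721 -0.563
outer loop
vertex 1.324 4.232 -0.052
vertex 0.971 3.521 -0.708
vertex -0.126 4.122 0.848
endloop
endfacet
facet normal 0.343 0.691 0.637
outer loop
vertex -0.126 4.122 0.848
vertex 1.999 3.029 0.889
vertex 1.324 4.232 -0.052
endloop
endfacet
facet normal 0.848 0.065 -0.526
outer loop
vertex 1.324 4.232 -0.052
vertex 1.646 2.318 0.232
vertex 0.971 3.521 -0.708
endloop
endfacet
facet normal 0.848 0.065 -0.526
outer loop
vertex 1.999 3.029 0.889
vertex 1.646 2.318 0.232
vertex 1.324 4.232 -0.052
endloop
endfacet

endsolid
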